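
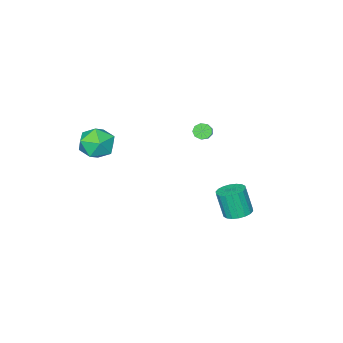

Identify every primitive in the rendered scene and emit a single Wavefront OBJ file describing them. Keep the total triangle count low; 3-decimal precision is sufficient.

v 2.613 -1.892 1.335
v 3.604 -2.4 1.305
v 1.896 -3.34 2.135
v 2.887 -3.848 2.105
v 2.73 -2.971 2.775
v 3.173 -2.076 2.28
v 2.327 -3.664 1.16
v 2.77 -2.769 0.665
v 3.428 -3.495 1.196
v 3.677 -3.067 2.195
v 1.823 -2.673 1.245
v 2.072 -2.245 2.244
v -0.78 4.037 -1.668
v -0.076 3.71 -1.815
v 0.024 3.236 -0.279
v -0.68 3.563 -0.132
v 0.008 4.037 -1.719
v 0.108 3.564 -0.184
v -0.064 4.365 -1.613
v 0.037 3.891 -0.078
v -0.277 4.628 -1.518
v -0.177 4.154 0.017
v -0.59 4.773 -1.453
v -0.49 4.299 0.082
v -0.941 4.773 -1.43
v -0.841 4.299 0.105
v -1.26 4.627 -1.454
v -1.16 4.153 0.081
v -1.484 4.364 -1.521
v -1.384 3.89 0.015
v -1.568 4.036 -1.616
v -1.468 3.563 -0.081
v -1.497 3.709 -1.722
v -1.396 3.235 -0.187
v -1.283 3.446 -1.817
v -1.183 2.972 -0.282
v -0.97 3.301 -1.882
v -0.87 2.827 -0.347
v -0.619 3.301 -1.905
v -0.519 2.827 -0.37
v -0.3 3.447 -1.881
v -0.2 2.973 -0.346
v -2.763 -0.744 1.187
v -2.35 -0.876 0.9
v -1.484 -0.009 1.746
v -1.897 0.124 2.033
v -2.506 -0.587 0.763
v -1.64 0.281 1.609
v -2.782 -0.371 0.824
v -1.916 0.496 1.671
v -3.049 -0.33 1.056
v -2.183 0.538 1.902
v -3.183 -0.482 1.348
v -2.316 0.385 2.195
v -3.12 -0.757 1.565
v -2.253 0.111 2.412
v -2.89 -1.025 1.605
v -2.023 -0.158 2.452
v -2.601 -1.162 1.449
v -1.734 -0.295 2.296
v -2.388 -1.103 1.171
v -1.521 -0.236 2.017
f 1 12 6
f 1 6 2
f 1 2 8
f 1 8 11
f 1 11 12
f 2 6 10
f 6 12 5
f 12 11 3
f 11 8 7
f 8 2 9
f 4 10 5
f 4 5 3
f 4 3 7
f 4 7 9
f 4 9 10
f 5 10 6
f 3 5 12
f 7 3 11
f 9 7 8
f 10 9 2
f 14 13 17
f 14 17 15
f 15 17 18
f 15 18 16
f 17 13 19
f 17 19 18
f 18 19 20
f 18 20 16
f 19 13 21
f 19 21 20
f 20 21 22
f 20 22 16
f 21 13 23
f 21 23 22
f 22 23 24
f 22 24 16
f 23 13 25
f 23 25 24
f 24 25 26
f 24 26 16
f 25 13 27
f 25 27 26
f 26 27 28
f 26 28 16
f 27 13 29
f 27 29 28
f 28 29 30
f 28 30 16
f 29 13 31
f 29 31 30
f 30 31 32
f 30 32 16
f 31 13 33
f 31 33 32
f 32 33 34
f 32 34 16
f 33 13 35
f 33 35 34
f 34 35 36
f 34 36 16
f 35 13 37
f 35 37 36
f 36 37 38
f 36 38 16
f 37 13 39
f 37 39 38
f 38 39 40
f 38 40 16
f 39 13 41
f 39 41 40
f 40 41 42
f 40 42 16
f 41 13 14
f 41 14 42
f 42 14 15
f 42 15 16
f 44 43 47
f 44 47 45
f 45 47 48
f 45 48 46
f 47 43 49
f 47 49 48
f 48 49 50
f 48 50 46
f 49 43 51
f 49 51 50
f 50 51 52
f 50 52 46
f 51 43 53
f 51 53 52
f 52 53 54
f 52 54 46
f 53 43 55
f 53 55 54
f 54 55 56
f 54 56 46
f 55 43 57
f 55 57 56
f 56 57 58
f 56 58 46
f 57 43 59
f 57 59 58
f 58 59 60
f 58 60 46
f 59 43 61
f 59 61 60
f 60 61 62
f 60 62 46
f 61 43 44
f 61 44 62
f 62 44 45
f 62 45 46



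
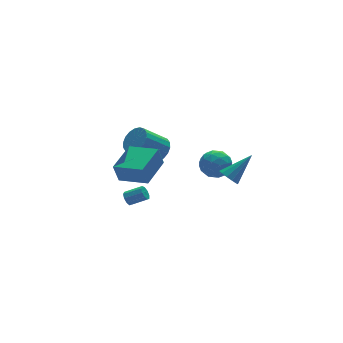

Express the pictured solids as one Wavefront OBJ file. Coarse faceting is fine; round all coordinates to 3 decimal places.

v -0.861 0.544 1.896
v -0.252 0.192 2.607
v -1.751 0.323 3.955
v -2.359 0.676 3.244
v -0.19 0.632 2.633
v -1.689 0.763 3.981
v -0.261 1.054 2.513
v -1.76 1.186 3.861
v -0.451 1.376 2.271
v -1.95 1.508 3.618
v -0.722 1.533 1.954
v -2.22 1.664 3.302
v -1.02 1.494 1.626
v -2.519 1.625 2.974
v -1.287 1.267 1.352
v -2.785 1.398 2.7
v -1.469 0.897 1.185
v -2.968 1.028 2.533
v -1.531 0.457 1.159
v -3.03 0.588 2.507
v -1.46 0.034 1.279
v -2.959 0.166 2.627
v -1.27 -0.288 1.522
v -2.769 -0.156 2.869
v -1 -0.444 1.838
v -2.498 -0.313 3.186
v -0.701 -0.405 2.166
v -2.2 -0.274 3.514
v -0.435 -0.178 2.44
v -1.933 -0.047 3.788
v 2.415 -2.271 0.091
v 2.858 -2.015 -0.457
v 4.085 -2.169 1.489
v 2.685 -1.675 -0.275
v 2.426 -1.524 0.023
v 2.164 -1.61 0.343
v 1.981 -1.907 0.583
v 1.936 -2.318 0.667
v 2.043 -2.715 0.568
v 2.268 -2.971 0.318
v 2.54 -3.004 -0.004
v 2.771 -2.805 -0.296
v 2.89 -2.436 -0.465
v -2.978 0.544 -1.84
v -2.647 0.911 -2.029
v -1.71 0.364 -1.449
v -2.042 -0.004 -1.26
v -2.782 1.018 -1.71
v -1.845 0.471 -1.13
v -3.009 0.903 -1.452
v -2.072 0.356 -0.872
v -3.222 0.62 -1.375
v -2.285 0.072 -0.795
v -3.321 0.301 -1.516
v -2.384 -0.247 -0.936
v -3.259 0.095 -1.809
v -2.323 -0.452 -1.229
v -3.067 0.1 -2.116
v -2.13 -0.447 -1.536
v -2.833 0.312 -2.294
v -1.896 -0.235 -1.714
v -2.667 0.632 -2.259
v -1.73 0.085 -1.679
v -4.88 -2.238 2.387
v -5.21 -2.179 3.643
v -3.178 -0.931 2.772
v -3.509 -0.872 4.028
v -3.771 -3.788 2.752
v -4.102 -3.729 4.008
v -2.07 -2.481 3.137
v -2.4 -2.422 4.393
v 3.022 2.475 -2.149
v 4.07 2.783 -2.418
v 3.67 0.977 -1.342
v 4.718 1.285 -1.611
v 4.139 1.871 -0.844
v 3.739 2.796 -1.343
v 4.001 0.964 -2.417
v 3.601 1.889 -2.916
v 4.675 1.849 -2.584
v 4.76 2.409 -1.612
v 2.98 1.351 -2.148
v 3.065 1.911 -1.176
v 3.489 2.76 -2.354
v 4.251 1 -1.406
v 3.911 1.344 -0.955
v 4.527 1.525 -1.113
v 3.294 2.768 -1.722
v 3.91 2.949 -1.881
v 3.951 2.413 -0.956
v 3.83 0.811 -1.879
v 4.446 0.992 -2.038
v 3.213 2.235 -2.647
v 3.829 2.416 -2.805
v 3.789 1.347 -2.804
v 4.461 2.393 -2.61
v 4.842 1.512 -2.136
v 4.42 1.323 -2.609
v 4.185 1.867 -2.903
v 4.511 2.722 -2.039
v 4.892 1.842 -1.565
v 4.552 2.186 -1.114
v 4.316 2.73 -1.407
v 4.867 2.173 -2.136
v 2.848 1.918 -2.195
v 3.229 1.038 -1.721
v 3.424 1.03 -2.353
v 3.188 1.574 -2.646
v 2.898 2.248 -1.624
v 3.279 1.367 -1.15
v 3.555 1.893 -0.857
v 3.32 2.437 -1.151
v 2.873 1.587 -1.624
f 2 1 5
f 2 5 3
f 3 5 6
f 3 6 4
f 5 1 7
f 5 7 6
f 6 7 8
f 6 8 4
f 7 1 9
f 7 9 8
f 8 9 10
f 8 10 4
f 9 1 11
f 9 11 10
f 10 11 12
f 10 12 4
f 11 1 13
f 11 13 12
f 12 13 14
f 12 14 4
f 13 1 15
f 13 15 14
f 14 15 16
f 14 16 4
f 15 1 17
f 15 17 16
f 16 17 18
f 16 18 4
f 17 1 19
f 17 19 18
f 18 19 20
f 18 20 4
f 19 1 21
f 19 21 20
f 20 21 22
f 20 22 4
f 21 1 23
f 21 23 22
f 22 23 24
f 22 24 4
f 23 1 25
f 23 25 24
f 24 25 26
f 24 26 4
f 25 1 27
f 25 27 26
f 26 27 28
f 26 28 4
f 27 1 29
f 27 29 28
f 28 29 30
f 28 30 4
f 29 1 2
f 29 2 30
f 30 2 3
f 30 3 4
f 32 31 34
f 32 34 33
f 34 31 35
f 34 35 33
f 35 31 36
f 35 36 33
f 36 31 37
f 36 37 33
f 37 31 38
f 37 38 33
f 38 31 39
f 38 39 33
f 39 31 40
f 39 40 33
f 40 31 41
f 40 41 33
f 41 31 42
f 41 42 33
f 42 31 43
f 42 43 33
f 43 31 32
f 43 32 33
f 45 44 48
f 45 48 46
f 46 48 49
f 46 49 47
f 48 44 50
f 48 50 49
f 49 50 51
f 49 51 47
f 50 44 52
f 50 52 51
f 51 52 53
f 51 53 47
f 52 44 54
f 52 54 53
f 53 54 55
f 53 55 47
f 54 44 56
f 54 56 55
f 55 56 57
f 55 57 47
f 56 44 58
f 56 58 57
f 57 58 59
f 57 59 47
f 58 44 60
f 58 60 59
f 59 60 61
f 59 61 47
f 60 44 62
f 60 62 61
f 61 62 63
f 61 63 47
f 62 44 45
f 62 45 63
f 63 45 46
f 63 46 47
f 65 67 64
f 68 65 64
f 64 67 66
f 66 68 64
f 65 71 67
f 69 65 68
f 69 71 65
f 67 71 66
f 70 68 66
f 66 71 70
f 70 69 68
f 71 69 70
f 72 109 88
f 109 83 112
f 88 112 77
f 109 112 88
f 72 88 84
f 88 77 89
f 84 89 73
f 88 89 84
f 72 84 93
f 84 73 94
f 93 94 79
f 84 94 93
f 72 93 105
f 93 79 108
f 105 108 82
f 93 108 105
f 72 105 109
f 105 82 113
f 109 113 83
f 105 113 109
f 73 89 100
f 89 77 103
f 100 103 81
f 89 103 100
f 77 112 90
f 112 83 111
f 90 111 76
f 112 111 90
f 83 113 110
f 113 82 106
f 110 106 74
f 113 106 110
f 82 108 107
f 108 79 95
f 107 95 78
f 108 95 107
f 79 94 99
f 94 73 96
f 99 96 80
f 94 96 99
f 75 101 87
f 101 81 102
f 87 102 76
f 101 102 87
f 75 87 85
f 87 76 86
f 85 86 74
f 87 86 85
f 75 85 92
f 85 74 91
f 92 91 78
f 85 91 92
f 75 92 97
f 92 78 98
f 97 98 80
f 92 98 97
f 75 97 101
f 97 80 104
f 101 104 81
f 97 104 101
f 76 102 90
f 102 81 103
f 90 103 77
f 102 103 90
f 74 86 110
f 86 76 111
f 110 111 83
f 86 111 110
f 78 91 107
f 91 74 106
f 107 106 82
f 91 106 107
f 80 98 99
f 98 78 95
f 99 95 79
f 98 95 99
f 81 104 100
f 104 80 96
f 100 96 73
f 104 96 100



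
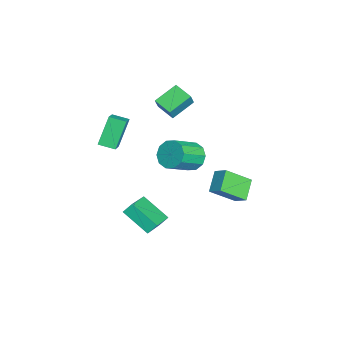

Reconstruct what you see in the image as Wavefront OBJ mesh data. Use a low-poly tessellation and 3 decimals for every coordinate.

v 1.707 -2.788 -2.13
v 1.594 -2.235 -1.495
v -0.157 -2.136 -3.029
v -0.27 -1.583 -2.394
v 2.75 -1.317 -3.226
v 2.637 -0.764 -2.591
v 0.886 -0.665 -4.125
v 0.773 -0.112 -3.49
v -3.153 4.008 -5.322
v -2.688 2.38 -3.997
v -4.427 4.373 -4.427
v -3.963 2.745 -3.101
v -2.537 4.675 -4.719
v -2.073 3.047 -3.393
v -3.812 5.04 -3.823
v -3.347 3.412 -2.498
v -4.945 0.53 3.771
v -4.4 0.347 4.72
v -4.012 1.421 3.407
v -3.467 1.238 4.357
v -4.033 -0.738 3.003
v -3.488 -0.921 3.953
v -3.1 0.153 2.64
v -2.555 -0.03 3.589
v -1.362 1.297 0.462
v -0.563 1.942 0.379
v 0.601 0.648 1.536
v -0.198 0.003 1.618
v -0.895 2.106 0.897
v 0.268 0.811 2.054
v -1.406 1.961 1.248
v -0.242 0.666 2.405
v -1.9 1.562 1.299
v -0.736 0.268 2.456
v -2.188 1.062 1.03
v -1.024 -0.232 2.187
v -2.161 0.652 0.544
v -0.997 -0.642 1.701
v -1.828 0.489 0.026
v -0.665 -0.806 1.183
v -1.318 0.634 -0.325
v -0.154 -0.661 0.832
v -0.824 1.032 -0.376
v 0.34 -0.262 0.781
v -0.536 1.532 -0.107
v 0.628 0.238 1.05
v -4.364 -3.544 1.999
v -2.889 -3.682 2.93
v -4.108 -2.482 1.751
v -2.633 -2.62 2.682
v -3.327 -4.2 0.258
v -1.852 -4.338 1.189
v -3.071 -3.138 0.01
v -1.596 -3.276 0.941
f 2 4 1
f 5 2 1
f 1 4 3
f 3 5 1
f 2 8 4
f 6 2 5
f 6 8 2
f 4 8 3
f 7 5 3
f 3 8 7
f 7 6 5
f 8 6 7
f 10 12 9
f 13 10 9
f 9 12 11
f 11 13 9
f 10 16 12
f 14 10 13
f 14 16 10
f 12 16 11
f 15 13 11
f 11 16 15
f 15 14 13
f 16 14 15
f 18 20 17
f 21 18 17
f 17 20 19
f 19 21 17
f 18 24 20
f 22 18 21
f 22 24 18
f 20 24 19
f 23 21 19
f 19 24 23
f 23 22 21
f 24 22 23
f 26 25 29
f 26 29 27
f 27 29 30
f 27 30 28
f 29 25 31
f 29 31 30
f 30 31 32
f 30 32 28
f 31 25 33
f 31 33 32
f 32 33 34
f 32 34 28
f 33 25 35
f 33 35 34
f 34 35 36
f 34 36 28
f 35 25 37
f 35 37 36
f 36 37 38
f 36 38 28
f 37 25 39
f 37 39 38
f 38 39 40
f 38 40 28
f 39 25 41
f 39 41 40
f 40 41 42
f 40 42 28
f 41 25 43
f 41 43 42
f 42 43 44
f 42 44 28
f 43 25 45
f 43 45 44
f 44 45 46
f 44 46 28
f 45 25 26
f 45 26 46
f 46 26 27
f 46 27 28
f 48 50 47
f 51 48 47
f 47 50 49
f 49 51 47
f 48 54 50
f 52 48 51
f 52 54 48
f 50 54 49
f 53 51 49
f 49 54 53
f 53 52 51
f 54 52 53



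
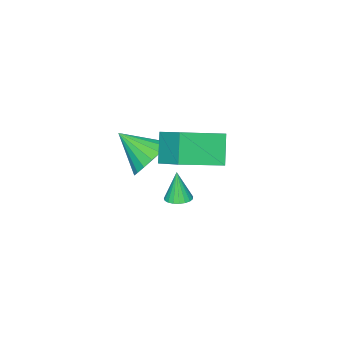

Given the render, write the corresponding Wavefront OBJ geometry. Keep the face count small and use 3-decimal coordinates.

v -2.819 1.299 -3.085
v -2.435 1.667 -2.992
v -2.941 1.101 -1.795
v -2.621 1.793 -2.99
v -2.842 1.833 -3.005
v -3.058 1.781 -3.033
v -3.233 1.645 -3.07
v -3.337 1.45 -3.11
v -3.351 1.229 -3.146
v -3.273 1.02 -3.171
v -3.117 0.859 -3.18
v -2.909 0.774 -3.174
v -2.685 0.78 -3.152
v -2.485 0.876 -3.118
v -2.343 1.045 -3.079
v -2.282 1.258 -3.04
v -2.315 1.478 -3.009
v -1.774 3.393 0.403
v -2.388 2.921 1.497
v -1.454 4.589 1.098
v -2.068 4.118 2.192
v -0.192 2.642 0.968
v -0.806 2.171 2.062
v 0.128 3.839 1.663
v -0.486 3.367 2.757
v -1.517 1.215 -0.211
v -0.629 1.591 0.011
v -1.183 -0.135 0.731
v -0.886 1.75 0.331
v -1.268 1.804 0.544
v -1.699 1.741 0.607
v -2.095 1.574 0.508
v -2.376 1.336 0.266
v -2.487 1.074 -0.07
v -2.406 0.839 -0.434
v -2.148 0.679 -0.754
v -1.766 0.625 -0.967
v -1.335 0.688 -1.03
v -0.939 0.856 -0.931
v -0.658 1.094 -0.689
v -0.548 1.356 -0.353
f 2 1 4
f 2 4 3
f 4 1 5
f 4 5 3
f 5 1 6
f 5 6 3
f 6 1 7
f 6 7 3
f 7 1 8
f 7 8 3
f 8 1 9
f 8 9 3
f 9 1 10
f 9 10 3
f 10 1 11
f 10 11 3
f 11 1 12
f 11 12 3
f 12 1 13
f 12 13 3
f 13 1 14
f 13 14 3
f 14 1 15
f 14 15 3
f 15 1 16
f 15 16 3
f 16 1 17
f 16 17 3
f 17 1 2
f 17 2 3
f 19 21 18
f 22 19 18
f 18 21 20
f 20 22 18
f 19 25 21
f 23 19 22
f 23 25 19
f 21 25 20
f 24 22 20
f 20 25 24
f 24 23 22
f 25 23 24
f 27 26 29
f 27 29 28
f 29 26 30
f 29 30 28
f 30 26 31
f 30 31 28
f 31 26 32
f 31 32 28
f 32 26 33
f 32 33 28
f 33 26 34
f 33 34 28
f 34 26 35
f 34 35 28
f 35 26 36
f 35 36 28
f 36 26 37
f 36 37 28
f 37 26 38
f 37 38 28
f 38 26 39
f 38 39 28
f 39 26 40
f 39 40 28
f 40 26 41
f 40 41 28
f 41 26 27
f 41 27 28



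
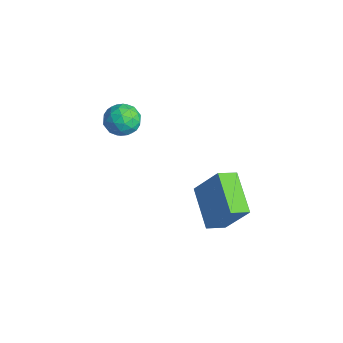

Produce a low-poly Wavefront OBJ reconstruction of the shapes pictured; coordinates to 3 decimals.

v 1.738 -1.606 -1.567
v 1.722 -2.446 -1.216
v 0.011 -1.246 -0.785
v -0.005 -2.086 -0.433
v 2.545 -0.994 -0.067
v 2.529 -1.834 0.285
v 0.818 -0.634 0.716
v 0.802 -1.474 1.067
v -2.931 -3.064 2.326
v -2.586 -3.29 1.629
v -3.894 -3.93 2.131
v -3.549 -4.156 1.434
v -3.192 -4.334 2.139
v -2.597 -3.798 2.259
v -3.883 -3.422 1.501
v -3.288 -2.886 1.621
v -3.175 -3.511 1.119
v -2.748 -4.075 1.513
v -3.732 -3.145 2.247
v -3.305 -3.709 2.641
v -2.674 -3.1 1.994
v -3.806 -4.12 1.766
v -3.596 -4.224 2.18
v -3.393 -4.357 1.77
v -2.68 -3.399 2.365
v -2.478 -3.532 1.955
v -2.833 -4.146 2.255
v -4.002 -3.688 1.805
v -3.8 -3.821 1.395
v -3.087 -2.863 1.99
v -2.884 -2.996 1.58
v -3.647 -3.074 1.505
v -2.818 -3.364 1.285
v -3.384 -3.873 1.171
v -3.58 -3.442 1.21
v -3.23 -3.127 1.281
v -2.566 -3.695 1.517
v -3.132 -4.204 1.402
v -2.922 -4.308 1.816
v -2.572 -3.993 1.887
v -2.913 -3.825 1.217
v -3.348 -3.016 2.358
v -3.914 -3.525 2.243
v -3.908 -3.227 1.873
v -3.558 -2.912 1.944
v -3.096 -3.347 2.589
v -3.662 -3.856 2.475
v -3.25 -4.093 2.479
v -2.9 -3.778 2.55
v -3.567 -3.395 2.543
f 2 4 1
f 5 2 1
f 1 4 3
f 3 5 1
f 2 8 4
f 6 2 5
f 6 8 2
f 4 8 3
f 7 5 3
f 3 8 7
f 7 6 5
f 8 6 7
f 9 46 25
f 46 20 49
f 25 49 14
f 46 49 25
f 9 25 21
f 25 14 26
f 21 26 10
f 25 26 21
f 9 21 30
f 21 10 31
f 30 31 16
f 21 31 30
f 9 30 42
f 30 16 45
f 42 45 19
f 30 45 42
f 9 42 46
f 42 19 50
f 46 50 20
f 42 50 46
f 10 26 37
f 26 14 40
f 37 40 18
f 26 40 37
f 14 49 27
f 49 20 48
f 27 48 13
f 49 48 27
f 20 50 47
f 50 19 43
f 47 43 11
f 50 43 47
f 19 45 44
f 45 16 32
f 44 32 15
f 45 32 44
f 16 31 36
f 31 10 33
f 36 33 17
f 31 33 36
f 12 38 24
f 38 18 39
f 24 39 13
f 38 39 24
f 12 24 22
f 24 13 23
f 22 23 11
f 24 23 22
f 12 22 29
f 22 11 28
f 29 28 15
f 22 28 29
f 12 29 34
f 29 15 35
f 34 35 17
f 29 35 34
f 12 34 38
f 34 17 41
f 38 41 18
f 34 41 38
f 13 39 27
f 39 18 40
f 27 40 14
f 39 40 27
f 11 23 47
f 23 13 48
f 47 48 20
f 23 48 47
f 15 28 44
f 28 11 43
f 44 43 19
f 28 43 44
f 17 35 36
f 35 15 32
f 36 32 16
f 35 32 36
f 18 41 37
f 41 17 33
f 37 33 10
f 41 33 37



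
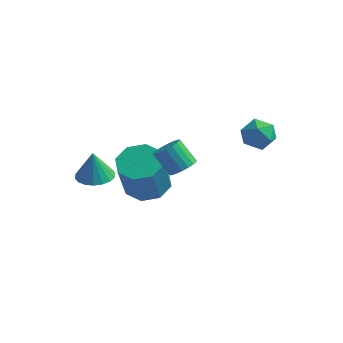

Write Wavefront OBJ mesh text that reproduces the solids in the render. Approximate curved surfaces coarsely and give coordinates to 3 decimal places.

v -2.58 0.349 0.189
v -1.743 -0.217 -0.06
v -1.704 -1.015 1.882
v -2.54 -0.449 2.131
v -1.551 0.499 0.23
v -1.512 -0.299 2.172
v -1.961 1.127 0.496
v -1.922 0.329 2.438
v -2.734 1.299 0.582
v -2.695 0.502 2.524
v -3.416 0.915 0.438
v -3.377 0.117 2.38
v -3.608 0.199 0.148
v -3.569 -0.599 2.09
v -3.198 -0.429 -0.118
v -3.159 -1.227 1.824
v -2.425 -0.602 -0.204
v -2.386 -1.399 1.738
v -0.5 -0.695 2.562
v -0.015 -0.769 2.988
v -0.814 -0.618 3.924
v -1.3 -0.545 3.498
v -0.017 -0.483 2.941
v -0.816 -0.333 3.877
v -0.114 -0.24 2.818
v -0.913 -0.089 3.755
v -0.288 -0.087 2.645
v -1.087 0.064 3.581
v -0.504 -0.054 2.456
v -1.303 0.097 3.392
v -0.719 -0.149 2.287
v -1.518 0.002 3.223
v -0.891 -0.351 2.173
v -1.69 -0.2 3.109
v -0.986 -0.622 2.136
v -1.785 -0.471 3.072
v -0.984 -0.907 2.183
v -1.783 -0.757 3.119
v -0.887 -1.151 2.305
v -1.686 -1 3.242
v -0.713 -1.304 2.479
v -1.512 -1.153 3.415
v -0.497 -1.337 2.668
v -1.296 -1.186 3.604
v -0.282 -1.242 2.837
v -1.081 -1.091 3.773
v -0.11 -1.04 2.951
v -0.909 -0.889 3.887
v -3.765 -2.058 2.017
v -3.094 -1.588 2.056
v -3.855 -2.042 3.363
v -3.364 -1.343 2.035
v -3.713 -1.24 2.01
v -4.072 -1.298 1.987
v -4.371 -1.507 1.969
v -4.549 -1.826 1.961
v -4.573 -2.19 1.964
v -4.436 -2.528 1.977
v -4.166 -2.773 1.998
v -3.817 -2.876 2.023
v -3.458 -2.818 2.046
v -3.159 -2.609 2.064
v -2.98 -2.29 2.072
v -2.957 -1.926 2.069
v 1.583 3.055 3.323
v 2.202 2.632 2.941
v 0.918 1.888 3.539
v 1.537 1.465 3.157
v 1.674 1.828 3.903
v 2.085 2.549 3.77
v 1.035 1.971 2.71
v 1.446 2.692 2.577
v 1.863 1.962 2.562
v 2.258 1.873 3.3
v 0.862 2.647 3.18
v 1.257 2.558 3.918
f 2 1 5
f 2 5 3
f 3 5 6
f 3 6 4
f 5 1 7
f 5 7 6
f 6 7 8
f 6 8 4
f 7 1 9
f 7 9 8
f 8 9 10
f 8 10 4
f 9 1 11
f 9 11 10
f 10 11 12
f 10 12 4
f 11 1 13
f 11 13 12
f 12 13 14
f 12 14 4
f 13 1 15
f 13 15 14
f 14 15 16
f 14 16 4
f 15 1 17
f 15 17 16
f 16 17 18
f 16 18 4
f 17 1 2
f 17 2 18
f 18 2 3
f 18 3 4
f 20 19 23
f 20 23 21
f 21 23 24
f 21 24 22
f 23 19 25
f 23 25 24
f 24 25 26
f 24 26 22
f 25 19 27
f 25 27 26
f 26 27 28
f 26 28 22
f 27 19 29
f 27 29 28
f 28 29 30
f 28 30 22
f 29 19 31
f 29 31 30
f 30 31 32
f 30 32 22
f 31 19 33
f 31 33 32
f 32 33 34
f 32 34 22
f 33 19 35
f 33 35 34
f 34 35 36
f 34 36 22
f 35 19 37
f 35 37 36
f 36 37 38
f 36 38 22
f 37 19 39
f 37 39 38
f 38 39 40
f 38 40 22
f 39 19 41
f 39 41 40
f 40 41 42
f 40 42 22
f 41 19 43
f 41 43 42
f 42 43 44
f 42 44 22
f 43 19 45
f 43 45 44
f 44 45 46
f 44 46 22
f 45 19 47
f 45 47 46
f 46 47 48
f 46 48 22
f 47 19 20
f 47 20 48
f 48 20 21
f 48 21 22
f 50 49 52
f 50 52 51
f 52 49 53
f 52 53 51
f 53 49 54
f 53 54 51
f 54 49 55
f 54 55 51
f 55 49 56
f 55 56 51
f 56 49 57
f 56 57 51
f 57 49 58
f 57 58 51
f 58 49 59
f 58 59 51
f 59 49 60
f 59 60 51
f 60 49 61
f 60 61 51
f 61 49 62
f 61 62 51
f 62 49 63
f 62 63 51
f 63 49 64
f 63 64 51
f 64 49 50
f 64 50 51
f 65 76 70
f 65 70 66
f 65 66 72
f 65 72 75
f 65 75 76
f 66 70 74
f 70 76 69
f 76 75 67
f 75 72 71
f 72 66 73
f 68 74 69
f 68 69 67
f 68 67 71
f 68 71 73
f 68 73 74
f 69 74 70
f 67 69 76
f 71 67 75
f 73 71 72
f 74 73 66



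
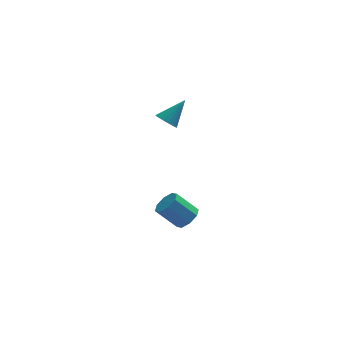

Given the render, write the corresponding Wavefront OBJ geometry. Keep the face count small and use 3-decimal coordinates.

v 3.044 1.386 -2.972
v 3.552 1.492 -2.516
v 2.603 1.72 -1.513
v 2.096 1.614 -1.968
v 3.402 1.936 -2.759
v 2.453 2.165 -1.755
v 3.043 2.058 -3.126
v 2.094 2.287 -2.123
v 2.685 1.786 -3.403
v 1.736 2.015 -2.4
v 2.537 1.28 -3.427
v 1.588 1.508 -2.424
v 2.687 0.835 -3.185
v 1.738 1.064 -2.181
v 3.046 0.713 -2.817
v 2.097 0.942 -1.814
v 3.404 0.985 -2.54
v 2.455 1.214 -1.537
v 2.192 2.218 3.03
v 2.445 2.558 2.634
v 3.108 2.702 4.03
v 2.273 2.702 2.721
v 2.086 2.763 2.862
v 1.919 2.729 3.032
v 1.798 2.607 3.202
v 1.746 2.418 3.342
v 1.771 2.194 3.428
v 1.868 1.974 3.445
v 2.022 1.796 3.39
v 2.205 1.691 3.273
v 2.386 1.677 3.114
v 2.533 1.757 2.941
v 2.622 1.916 2.783
v 2.636 2.128 2.667
v 2.573 2.354 2.615
f 2 1 5
f 2 5 3
f 3 5 6
f 3 6 4
f 5 1 7
f 5 7 6
f 6 7 8
f 6 8 4
f 7 1 9
f 7 9 8
f 8 9 10
f 8 10 4
f 9 1 11
f 9 11 10
f 10 11 12
f 10 12 4
f 11 1 13
f 11 13 12
f 12 13 14
f 12 14 4
f 13 1 15
f 13 15 14
f 14 15 16
f 14 16 4
f 15 1 17
f 15 17 16
f 16 17 18
f 16 18 4
f 17 1 2
f 17 2 18
f 18 2 3
f 18 3 4
f 20 19 22
f 20 22 21
f 22 19 23
f 22 23 21
f 23 19 24
f 23 24 21
f 24 19 25
f 24 25 21
f 25 19 26
f 25 26 21
f 26 19 27
f 26 27 21
f 27 19 28
f 27 28 21
f 28 19 29
f 28 29 21
f 29 19 30
f 29 30 21
f 30 19 31
f 30 31 21
f 31 19 32
f 31 32 21
f 32 19 33
f 32 33 21
f 33 19 34
f 33 34 21
f 34 19 35
f 34 35 21
f 35 19 20
f 35 20 21



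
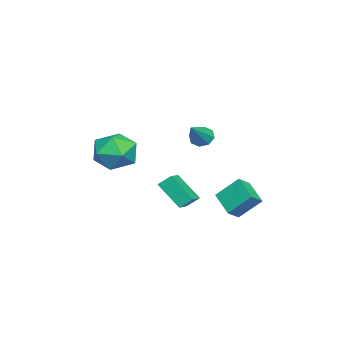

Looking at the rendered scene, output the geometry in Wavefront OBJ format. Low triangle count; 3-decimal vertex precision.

v -3.915 2.167 -3.225
v -4.093 3.272 -2.11
v -4.551 2.535 -3.691
v -4.728 3.64 -2.576
v -2.872 3.06 -3.944
v -3.049 4.165 -2.829
v -3.507 3.428 -4.41
v -3.685 4.533 -3.295
v -3.226 0.933 -3.833
v -3.628 -0.256 -2.585
v -3.343 1.553 -3.279
v -3.745 0.364 -2.031
v -2.175 0.876 -3.549
v -2.577 -0.313 -2.301
v -2.292 1.496 -2.995
v -2.694 0.307 -1.747
v -1.892 2.035 1.24
v -1.516 2.011 0.735
v -0.588 1.865 2.22
v -1.58 2.461 0.897
v -1.826 2.661 1.26
v -2.111 2.494 1.612
v -2.268 2.058 1.745
v -2.205 1.609 1.583
v -1.959 1.408 1.221
v -1.673 1.575 0.869
v -2.327 -1.35 -0.927
v -1.387 -1.683 -0.153
v -3.353 -3.037 -0.407
v -2.413 -3.37 0.367
v -3.136 -2.373 0.644
v -2.501 -1.331 0.323
v -2.239 -3.389 -0.883
v -1.604 -2.347 -1.204
v -1.333 -2.944 -0.126
v -1.887 -2.316 0.818
v -2.853 -2.404 -1.378
v -3.407 -1.776 -0.434
f 2 4 1
f 5 2 1
f 1 4 3
f 3 5 1
f 2 8 4
f 6 2 5
f 6 8 2
f 4 8 3
f 7 5 3
f 3 8 7
f 7 6 5
f 8 6 7
f 10 12 9
f 13 10 9
f 9 12 11
f 11 13 9
f 10 16 12
f 14 10 13
f 14 16 10
f 12 16 11
f 15 13 11
f 11 16 15
f 15 14 13
f 16 14 15
f 18 17 20
f 18 20 19
f 20 17 21
f 20 21 19
f 21 17 22
f 21 22 19
f 22 17 23
f 22 23 19
f 23 17 24
f 23 24 19
f 24 17 25
f 24 25 19
f 25 17 26
f 25 26 19
f 26 17 18
f 26 18 19
f 27 38 32
f 27 32 28
f 27 28 34
f 27 34 37
f 27 37 38
f 28 32 36
f 32 38 31
f 38 37 29
f 37 34 33
f 34 28 35
f 30 36 31
f 30 31 29
f 30 29 33
f 30 33 35
f 30 35 36
f 31 36 32
f 29 31 38
f 33 29 37
f 35 33 34
f 36 35 28



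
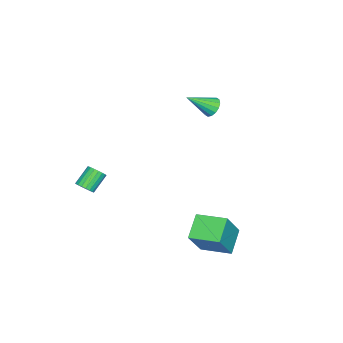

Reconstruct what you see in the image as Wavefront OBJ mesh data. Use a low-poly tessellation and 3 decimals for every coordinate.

v 2.081 2.894 -4.262
v 3.267 2.734 -2.536
v 2.023 4.582 -4.065
v 3.209 4.422 -2.339
v 3.351 3.038 -5.121
v 4.537 2.878 -3.395
v 3.293 4.726 -4.924
v 4.479 4.566 -3.198
v -2.76 0.913 1.279
v -2.289 0.877 0.817
v -1.86 -0.173 2.281
v -2.197 1.138 1.017
v -2.255 1.339 1.288
v -2.449 1.425 1.555
v -2.726 1.375 1.749
v -3.012 1.201 1.817
v -3.23 0.949 1.74
v -3.322 0.688 1.54
v -3.264 0.487 1.27
v -3.07 0.401 1.002
v -2.793 0.451 0.809
v -2.507 0.625 0.741
v 3.586 -3.418 -2.262
v 3.955 -3.137 -1.949
v 3.043 -2.861 -1.124
v 2.674 -3.142 -1.438
v 3.868 -2.961 -2.103
v 2.956 -2.686 -1.278
v 3.726 -2.876 -2.289
v 2.814 -2.601 -1.464
v 3.555 -2.898 -2.469
v 2.644 -2.623 -1.645
v 3.391 -3.023 -2.609
v 2.48 -2.748 -1.784
v 3.266 -3.226 -2.68
v 2.354 -2.951 -1.855
v 3.203 -3.468 -2.668
v 2.292 -3.192 -1.844
v 3.217 -3.699 -2.576
v 2.305 -3.423 -1.751
v 3.304 -3.874 -2.422
v 2.392 -3.599 -1.597
v 3.446 -3.959 -2.236
v 2.534 -3.684 -1.411
v 3.616 -3.937 -2.055
v 2.705 -3.662 -1.231
v 3.78 -3.812 -1.916
v 2.869 -3.537 -1.091
v 3.906 -3.609 -1.845
v 2.994 -3.334 -1.02
v 3.968 -3.368 -1.856
v 3.057 -3.092 -1.032
f 2 4 1
f 5 2 1
f 1 4 3
f 3 5 1
f 2 8 4
f 6 2 5
f 6 8 2
f 4 8 3
f 7 5 3
f 3 8 7
f 7 6 5
f 8 6 7
f 10 9 12
f 10 12 11
f 12 9 13
f 12 13 11
f 13 9 14
f 13 14 11
f 14 9 15
f 14 15 11
f 15 9 16
f 15 16 11
f 16 9 17
f 16 17 11
f 17 9 18
f 17 18 11
f 18 9 19
f 18 19 11
f 19 9 20
f 19 20 11
f 20 9 21
f 20 21 11
f 21 9 22
f 21 22 11
f 22 9 10
f 22 10 11
f 24 23 27
f 24 27 25
f 25 27 28
f 25 28 26
f 27 23 29
f 27 29 28
f 28 29 30
f 28 30 26
f 29 23 31
f 29 31 30
f 30 31 32
f 30 32 26
f 31 23 33
f 31 33 32
f 32 33 34
f 32 34 26
f 33 23 35
f 33 35 34
f 34 35 36
f 34 36 26
f 35 23 37
f 35 37 36
f 36 37 38
f 36 38 26
f 37 23 39
f 37 39 38
f 38 39 40
f 38 40 26
f 39 23 41
f 39 41 40
f 40 41 42
f 40 42 26
f 41 23 43
f 41 43 42
f 42 43 44
f 42 44 26
f 43 23 45
f 43 45 44
f 44 45 46
f 44 46 26
f 45 23 47
f 45 47 46
f 46 47 48
f 46 48 26
f 47 23 49
f 47 49 48
f 48 49 50
f 48 50 26
f 49 23 51
f 49 51 50
f 50 51 52
f 50 52 26
f 51 23 24
f 51 24 52
f 52 24 25
f 52 25 26



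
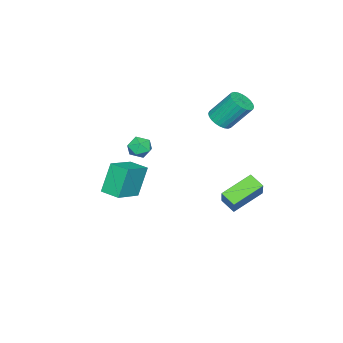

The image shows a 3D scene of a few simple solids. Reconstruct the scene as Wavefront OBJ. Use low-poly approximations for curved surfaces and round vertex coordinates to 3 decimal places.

v -0.627 -2.285 -0.444
v -0.196 -2.035 -0.847
v -0.464 -3.225 -0.853
v -0.033 -2.975 -1.256
v 0.096 -3.006 -0.628
v -0.005 -2.426 -0.376
v -0.655 -2.834 -1.324
v -0.756 -2.254 -1.072
v -0.213 -2.374 -1.391
v 0.251 -2.481 -0.961
v -0.911 -2.779 -0.739
v -0.447 -2.886 -0.309
v -2.016 0.483 0.963
v -1.575 0.921 0.772
v -1.924 1.816 2.027
v -2.364 1.377 2.217
v -1.783 1.005 0.654
v -2.132 1.9 1.909
v -2.026 1.01 0.583
v -2.375 1.905 1.838
v -2.268 0.935 0.57
v -2.617 1.83 1.825
v -2.471 0.79 0.616
v -2.82 1.685 1.871
v -2.605 0.599 0.716
v -2.954 1.494 1.97
v -2.649 0.39 0.852
v -2.998 1.285 2.107
v -2.597 0.195 1.006
v -2.946 1.09 2.26
v -2.456 0.044 1.153
v -2.805 0.939 2.408
v -2.248 -0.04 1.271
v -2.597 0.855 2.526
v -2.005 -0.045 1.342
v -2.354 0.85 2.597
v -1.763 0.03 1.355
v -2.112 0.925 2.61
v -1.56 0.175 1.309
v -1.909 1.07 2.564
v -1.426 0.366 1.21
v -1.775 1.261 2.464
v -1.382 0.575 1.073
v -1.731 1.47 2.328
v -1.434 0.77 0.92
v -1.783 1.665 2.174
v -1.606 1.438 -4.544
v -1.801 0.72 -4.153
v -2.964 2.179 -3.864
v -3.16 1.461 -3.474
v -0.9 1.799 -3.526
v -1.096 1.081 -3.136
v -2.259 2.54 -2.847
v -2.454 1.822 -2.456
v 2.619 -1.85 -1.634
v 1.997 -1.728 -0.208
v 2.741 -0.928 -1.659
v 2.12 -0.806 -0.234
v 3.98 -2.014 -1.026
v 3.359 -1.892 0.399
v 4.103 -1.092 -1.052
v 3.481 -0.97 0.374
f 1 12 6
f 1 6 2
f 1 2 8
f 1 8 11
f 1 11 12
f 2 6 10
f 6 12 5
f 12 11 3
f 11 8 7
f 8 2 9
f 4 10 5
f 4 5 3
f 4 3 7
f 4 7 9
f 4 9 10
f 5 10 6
f 3 5 12
f 7 3 11
f 9 7 8
f 10 9 2
f 14 13 17
f 14 17 15
f 15 17 18
f 15 18 16
f 17 13 19
f 17 19 18
f 18 19 20
f 18 20 16
f 19 13 21
f 19 21 20
f 20 21 22
f 20 22 16
f 21 13 23
f 21 23 22
f 22 23 24
f 22 24 16
f 23 13 25
f 23 25 24
f 24 25 26
f 24 26 16
f 25 13 27
f 25 27 26
f 26 27 28
f 26 28 16
f 27 13 29
f 27 29 28
f 28 29 30
f 28 30 16
f 29 13 31
f 29 31 30
f 30 31 32
f 30 32 16
f 31 13 33
f 31 33 32
f 32 33 34
f 32 34 16
f 33 13 35
f 33 35 34
f 34 35 36
f 34 36 16
f 35 13 37
f 35 37 36
f 36 37 38
f 36 38 16
f 37 13 39
f 37 39 38
f 38 39 40
f 38 40 16
f 39 13 41
f 39 41 40
f 40 41 42
f 40 42 16
f 41 13 43
f 41 43 42
f 42 43 44
f 42 44 16
f 43 13 45
f 43 45 44
f 44 45 46
f 44 46 16
f 45 13 14
f 45 14 46
f 46 14 15
f 46 15 16
f 48 50 47
f 51 48 47
f 47 50 49
f 49 51 47
f 48 54 50
f 52 48 51
f 52 54 48
f 50 54 49
f 53 51 49
f 49 54 53
f 53 52 51
f 54 52 53
f 56 58 55
f 59 56 55
f 55 58 57
f 57 59 55
f 56 62 58
f 60 56 59
f 60 62 56
f 58 62 57
f 61 59 57
f 57 62 61
f 61 60 59
f 62 60 61



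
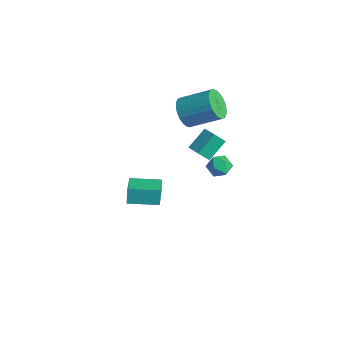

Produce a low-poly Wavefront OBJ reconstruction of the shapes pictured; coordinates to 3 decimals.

v -1.674 3.004 -3.714
v -1.097 2.661 -3.989
v -1.663 2.279 -2.791
v -1.086 1.936 -3.066
v -1.021 2.615 -2.819
v -1.027 3.063 -3.389
v -1.733 1.877 -3.391
v -1.739 2.325 -3.961
v -1.133 1.965 -3.79
v -0.693 2.421 -3.436
v -2.067 2.519 -3.344
v -1.627 2.975 -2.99
v -2.272 0.982 0.947
v -1.776 1.085 0.203
v -0.693 2.28 1.088
v -1.188 2.178 1.833
v -2.018 1.336 0.16
v -0.935 2.531 1.045
v -2.298 1.533 0.236
v -1.215 2.728 1.121
v -2.574 1.647 0.421
v -1.491 2.842 1.306
v -2.804 1.659 0.686
v -1.721 2.854 1.571
v -2.953 1.568 0.991
v -1.87 2.763 1.876
v -2.999 1.389 1.289
v -1.915 2.584 2.174
v -2.933 1.147 1.535
v -1.85 2.342 2.42
v -2.767 0.88 1.692
v -1.684 2.075 2.577
v -2.525 0.629 1.735
v -1.442 1.824 2.62
v -2.245 0.432 1.659
v -1.162 1.627 2.544
v -1.969 0.318 1.474
v -0.886 1.513 2.359
v -1.739 0.306 1.209
v -0.656 1.501 2.094
v -1.59 0.397 0.904
v -0.507 1.592 1.789
v -1.545 0.576 0.606
v -0.461 1.771 1.491
v -1.61 0.818 0.36
v -0.527 2.013 1.245
v -0.122 -0.221 0.416
v -0.307 0.825 1.2
v 0.041 0.316 -0.262
v -0.144 1.362 0.522
v 0.724 -0.222 0.618
v 0.539 0.824 1.402
v 0.887 0.315 -0.06
v 0.702 1.361 0.724
v 1.979 -5.014 0.232
v 1.762 -4.83 1.044
v 0.864 -4.218 -0.244
v 0.648 -4.035 0.567
v 2.872 -3.785 0.193
v 2.656 -3.602 1.004
v 1.758 -2.99 -0.284
v 1.541 -2.806 0.528
f 1 12 6
f 1 6 2
f 1 2 8
f 1 8 11
f 1 11 12
f 2 6 10
f 6 12 5
f 12 11 3
f 11 8 7
f 8 2 9
f 4 10 5
f 4 5 3
f 4 3 7
f 4 7 9
f 4 9 10
f 5 10 6
f 3 5 12
f 7 3 11
f 9 7 8
f 10 9 2
f 14 13 17
f 14 17 15
f 15 17 18
f 15 18 16
f 17 13 19
f 17 19 18
f 18 19 20
f 18 20 16
f 19 13 21
f 19 21 20
f 20 21 22
f 20 22 16
f 21 13 23
f 21 23 22
f 22 23 24
f 22 24 16
f 23 13 25
f 23 25 24
f 24 25 26
f 24 26 16
f 25 13 27
f 25 27 26
f 26 27 28
f 26 28 16
f 27 13 29
f 27 29 28
f 28 29 30
f 28 30 16
f 29 13 31
f 29 31 30
f 30 31 32
f 30 32 16
f 31 13 33
f 31 33 32
f 32 33 34
f 32 34 16
f 33 13 35
f 33 35 34
f 34 35 36
f 34 36 16
f 35 13 37
f 35 37 36
f 36 37 38
f 36 38 16
f 37 13 39
f 37 39 38
f 38 39 40
f 38 40 16
f 39 13 41
f 39 41 40
f 40 41 42
f 40 42 16
f 41 13 43
f 41 43 42
f 42 43 44
f 42 44 16
f 43 13 45
f 43 45 44
f 44 45 46
f 44 46 16
f 45 13 14
f 45 14 46
f 46 14 15
f 46 15 16
f 48 50 47
f 51 48 47
f 47 50 49
f 49 51 47
f 48 54 50
f 52 48 51
f 52 54 48
f 50 54 49
f 53 51 49
f 49 54 53
f 53 52 51
f 54 52 53
f 56 58 55
f 59 56 55
f 55 58 57
f 57 59 55
f 56 62 58
f 60 56 59
f 60 62 56
f 58 62 57
f 61 59 57
f 57 62 61
f 61 60 59
f 62 60 61



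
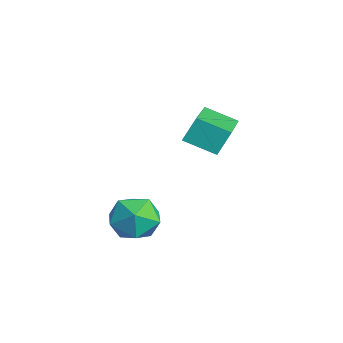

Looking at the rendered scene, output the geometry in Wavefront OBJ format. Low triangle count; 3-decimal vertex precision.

v -1.911 1.355 -0.966
v -1.965 1.747 -0.259
v -3.482 2.084 -1.491
v -3.536 2.476 -0.785
v -1.424 2.124 -1.355
v -1.478 2.516 -0.649
v -2.995 2.853 -1.881
v -3.049 3.245 -1.174
v -0.759 0.405 -2.749
v -0.032 0.225 -2.639
v -1.048 -0.785 -2.781
v -0.321 -0.965 -2.671
v -0.72 -0.642 -2.114
v -0.541 0.093 -2.094
v -0.539 -0.653 -3.326
v -0.36 0.082 -3.306
v 0.104 -0.428 -2.995
v -0.008 -0.422 -2.247
v -1.072 -0.138 -3.173
v -1.184 -0.132 -2.425
f 2 4 1
f 5 2 1
f 1 4 3
f 3 5 1
f 2 8 4
f 6 2 5
f 6 8 2
f 4 8 3
f 7 5 3
f 3 8 7
f 7 6 5
f 8 6 7
f 9 20 14
f 9 14 10
f 9 10 16
f 9 16 19
f 9 19 20
f 10 14 18
f 14 20 13
f 20 19 11
f 19 16 15
f 16 10 17
f 12 18 13
f 12 13 11
f 12 11 15
f 12 15 17
f 12 17 18
f 13 18 14
f 11 13 20
f 15 11 19
f 17 15 16
f 18 17 10



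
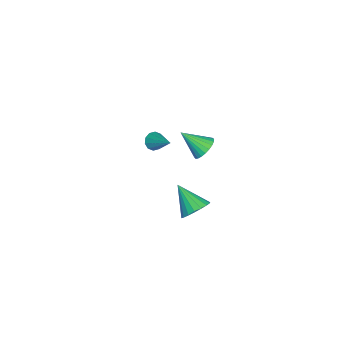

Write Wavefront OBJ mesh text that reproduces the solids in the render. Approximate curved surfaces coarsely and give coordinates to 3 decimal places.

v -0.158 -0.633 1.627
v 0.432 -0.298 2.203
v -0.462 -2.067 2.773
v 0.138 -0.148 2.312
v -0.201 -0.073 2.317
v -0.533 -0.082 2.217
v -0.808 -0.176 2.027
v -0.985 -0.339 1.776
v -1.035 -0.547 1.502
v -0.952 -0.768 1.248
v -0.748 -0.969 1.051
v -0.454 -1.118 0.942
v -0.115 -1.194 0.937
v 0.217 -1.184 1.037
v 0.493 -1.091 1.228
v 0.669 -0.928 1.478
v 0.719 -0.72 1.752
v 0.636 -0.499 2.006
v -4.328 -4.05 -2.469
v -4.085 -3.729 -3.029
v -3.192 -2.93 -1.331
v -4.429 -3.517 -2.894
v -4.735 -3.508 -2.597
v -4.885 -3.706 -2.251
v -4.823 -4.036 -1.988
v -4.572 -4.372 -1.908
v -4.228 -4.584 -2.043
v -3.922 -4.593 -2.34
v -3.771 -4.394 -2.686
v -3.834 -4.065 -2.949
v 4.331 -0.773 0.337
v 5.157 -1.127 0.753
v 3.229 -1.927 1.543
v 5.063 -0.777 1.003
v 4.825 -0.425 1.121
v 4.489 -0.143 1.084
v 4.121 0.014 0.899
v 3.796 0.016 0.602
v 3.576 -0.139 0.253
v 3.506 -0.419 -0.079
v 3.599 -0.77 -0.329
v 3.837 -1.121 -0.447
v 4.174 -1.403 -0.41
v 4.541 -1.561 -0.225
v 4.867 -1.562 0.072
v 5.087 -1.408 0.421
f 2 1 4
f 2 4 3
f 4 1 5
f 4 5 3
f 5 1 6
f 5 6 3
f 6 1 7
f 6 7 3
f 7 1 8
f 7 8 3
f 8 1 9
f 8 9 3
f 9 1 10
f 9 10 3
f 10 1 11
f 10 11 3
f 11 1 12
f 11 12 3
f 12 1 13
f 12 13 3
f 13 1 14
f 13 14 3
f 14 1 15
f 14 15 3
f 15 1 16
f 15 16 3
f 16 1 17
f 16 17 3
f 17 1 18
f 17 18 3
f 18 1 2
f 18 2 3
f 20 19 22
f 20 22 21
f 22 19 23
f 22 23 21
f 23 19 24
f 23 24 21
f 24 19 25
f 24 25 21
f 25 19 26
f 25 26 21
f 26 19 27
f 26 27 21
f 27 19 28
f 27 28 21
f 28 19 29
f 28 29 21
f 29 19 30
f 29 30 21
f 30 19 20
f 30 20 21
f 32 31 34
f 32 34 33
f 34 31 35
f 34 35 33
f 35 31 36
f 35 36 33
f 36 31 37
f 36 37 33
f 37 31 38
f 37 38 33
f 38 31 39
f 38 39 33
f 39 31 40
f 39 40 33
f 40 31 41
f 40 41 33
f 41 31 42
f 41 42 33
f 42 31 43
f 42 43 33
f 43 31 44
f 43 44 33
f 44 31 45
f 44 45 33
f 45 31 46
f 45 46 33
f 46 31 32
f 46 32 33



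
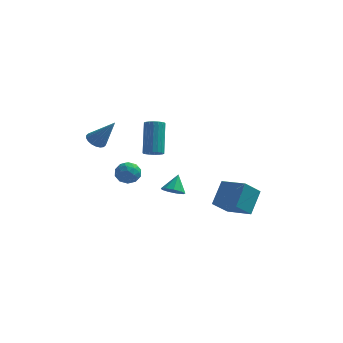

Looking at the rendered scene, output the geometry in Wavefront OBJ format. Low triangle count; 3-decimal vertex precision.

v 1.107 0.044 -2.022
v 1.723 0.017 -2.093
v 1.233 0.716 -1.198
v 1.564 0.333 -2.327
v 1.191 0.514 -2.418
v 0.779 0.476 -2.323
v 0.521 0.235 -2.088
v 0.537 -0.094 -1.822
v 0.82 -0.359 -1.649
v 1.237 -0.435 -1.651
v 1.594 -0.287 -1.826
v -0.667 -1.059 0.176
v -0.214 -1.29 -0.282
v -1.226 -2.01 0.102
v -0.773 -2.241 -0.356
v -0.587 -2.156 0.296
v -0.241 -1.568 0.342
v -1.199 -1.732 -0.522
v -0.853 -1.144 -0.476
v -0.543 -1.705 -0.713
v -0.165 -1.967 -0.208
v -1.275 -1.333 0.028
v -0.897 -1.595 0.533
v -0.391 -1.091 -0.047
v -1.049 -2.209 -0.133
v -0.939 -2.159 0.25
v -0.673 -2.294 -0.019
v -0.407 -1.254 0.32
v -0.141 -1.39 0.051
v -0.36 -1.899 0.391
v -1.299 -1.91 -0.231
v -1.033 -2.046 -0.5
v -0.767 -1.006 -0.161
v -0.501 -1.141 -0.43
v -1.08 -1.401 -0.571
v -0.319 -1.471 -0.569
v -0.648 -2.03 -0.612
v -0.898 -1.731 -0.71
v -0.695 -1.385 -0.683
v -0.097 -1.625 -0.272
v -0.425 -2.184 -0.315
v -0.315 -2.134 0.068
v -0.112 -1.788 0.095
v -0.29 -1.869 -0.525
v -1.015 -1.116 0.135
v -1.343 -1.675 0.092
v -1.328 -1.512 -0.275
v -1.125 -1.166 -0.248
v -0.792 -1.27 0.432
v -1.121 -1.829 0.389
v -0.745 -1.915 0.503
v -0.542 -1.569 0.53
v -1.15 -1.431 0.345
v -2.278 -1.6 1.926
v -1.857 -1.777 1.603
v -1.302 -1.74 3.274
v -1.825 -1.53 1.605
v -1.882 -1.297 1.671
v -2.018 -1.123 1.788
v -2.205 -1.044 1.932
v -2.407 -1.075 2.074
v -2.583 -1.21 2.188
v -2.699 -1.422 2.25
v -2.731 -1.669 2.247
v -2.674 -1.903 2.181
v -2.538 -2.076 2.065
v -2.351 -2.155 1.921
v -2.149 -2.124 1.778
v -1.973 -1.989 1.664
v 3.223 3.26 -4.932
v 2.578 2.5 -4.052
v 3.508 4.311 -3.815
v 2.863 3.55 -2.935
v 4.557 2.53 -4.585
v 3.912 1.769 -3.705
v 4.842 3.58 -3.468
v 4.197 2.82 -2.588
v -0.357 2.245 -0.635
v 0.176 2.223 -0.557
v -0.009 3.353 1.033
v -0.543 3.375 0.955
v 0.151 2.416 -0.698
v -0.034 3.546 0.893
v 0.025 2.576 -0.826
v -0.16 3.706 0.765
v -0.177 2.67 -0.916
v -0.362 3.8 0.675
v -0.415 2.68 -0.951
v -0.6 3.81 0.64
v -0.641 2.604 -0.923
v -0.826 3.733 0.668
v -0.811 2.456 -0.838
v -0.996 3.586 0.752
v -0.891 2.267 -0.713
v -1.076 3.397 0.877
v -0.866 2.074 -0.573
v -1.051 3.204 1.018
v -0.74 1.914 -0.445
v -0.925 3.044 1.146
v -0.538 1.82 -0.355
v -0.723 2.95 1.236
v -0.3 1.81 -0.32
v -0.485 2.94 1.271
v -0.074 1.887 -0.348
v -0.259 3.016 1.243
v 0.096 2.034 -0.432
v -0.089 3.164 1.158
f 2 1 4
f 2 4 3
f 4 1 5
f 4 5 3
f 5 1 6
f 5 6 3
f 6 1 7
f 6 7 3
f 7 1 8
f 7 8 3
f 8 1 9
f 8 9 3
f 9 1 10
f 9 10 3
f 10 1 11
f 10 11 3
f 11 1 2
f 11 2 3
f 12 49 28
f 49 23 52
f 28 52 17
f 49 52 28
f 12 28 24
f 28 17 29
f 24 29 13
f 28 29 24
f 12 24 33
f 24 13 34
f 33 34 19
f 24 34 33
f 12 33 45
f 33 19 48
f 45 48 22
f 33 48 45
f 12 45 49
f 45 22 53
f 49 53 23
f 45 53 49
f 13 29 40
f 29 17 43
f 40 43 21
f 29 43 40
f 17 52 30
f 52 23 51
f 30 51 16
f 52 51 30
f 23 53 50
f 53 22 46
f 50 46 14
f 53 46 50
f 22 48 47
f 48 19 35
f 47 35 18
f 48 35 47
f 19 34 39
f 34 13 36
f 39 36 20
f 34 36 39
f 15 41 27
f 41 21 42
f 27 42 16
f 41 42 27
f 15 27 25
f 27 16 26
f 25 26 14
f 27 26 25
f 15 25 32
f 25 14 31
f 32 31 18
f 25 31 32
f 15 32 37
f 32 18 38
f 37 38 20
f 32 38 37
f 15 37 41
f 37 20 44
f 41 44 21
f 37 44 41
f 16 42 30
f 42 21 43
f 30 43 17
f 42 43 30
f 14 26 50
f 26 16 51
f 50 51 23
f 26 51 50
f 18 31 47
f 31 14 46
f 47 46 22
f 31 46 47
f 20 38 39
f 38 18 35
f 39 35 19
f 38 35 39
f 21 44 40
f 44 20 36
f 40 36 13
f 44 36 40
f 55 54 57
f 55 57 56
f 57 54 58
f 57 58 56
f 58 54 59
f 58 59 56
f 59 54 60
f 59 60 56
f 60 54 61
f 60 61 56
f 61 54 62
f 61 62 56
f 62 54 63
f 62 63 56
f 63 54 64
f 63 64 56
f 64 54 65
f 64 65 56
f 65 54 66
f 65 66 56
f 66 54 67
f 66 67 56
f 67 54 68
f 67 68 56
f 68 54 69
f 68 69 56
f 69 54 55
f 69 55 56
f 71 73 70
f 74 71 70
f 70 73 72
f 72 74 70
f 71 77 73
f 75 71 74
f 75 77 71
f 73 77 72
f 76 74 72
f 72 77 76
f 76 75 74
f 77 75 76
f 79 78 82
f 79 82 80
f 80 82 83
f 80 83 81
f 82 78 84
f 82 84 83
f 83 84 85
f 83 85 81
f 84 78 86
f 84 86 85
f 85 86 87
f 85 87 81
f 86 78 88
f 86 88 87
f 87 88 89
f 87 89 81
f 88 78 90
f 88 90 89
f 89 90 91
f 89 91 81
f 90 78 92
f 90 92 91
f 91 92 93
f 91 93 81
f 92 78 94
f 92 94 93
f 93 94 95
f 93 95 81
f 94 78 96
f 94 96 95
f 95 96 97
f 95 97 81
f 96 78 98
f 96 98 97
f 97 98 99
f 97 99 81
f 98 78 100
f 98 100 99
f 99 100 101
f 99 101 81
f 100 78 102
f 100 102 101
f 101 102 103
f 101 103 81
f 102 78 104
f 102 104 103
f 103 104 105
f 103 105 81
f 104 78 106
f 104 106 105
f 105 106 107
f 105 107 81
f 106 78 79
f 106 79 107
f 107 79 80
f 107 80 81



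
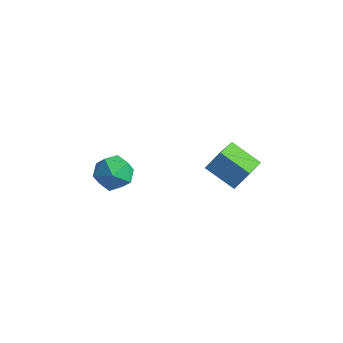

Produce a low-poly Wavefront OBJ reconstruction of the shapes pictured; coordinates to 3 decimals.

v -1.429 -2.15 2.338
v -0.956 -2.515 1.485
v -2.924 -2.585 1.695
v -2.451 -2.95 0.842
v -2.336 -3.443 1.752
v -1.413 -3.174 2.149
v -2.467 -1.926 1.031
v -1.544 -1.657 1.428
v -1.598 -2.376 0.677
v -1.517 -3.314 1.123
v -2.363 -1.786 2.057
v -2.282 -2.724 2.503
v 2.515 -1.702 4.015
v 2.881 -1.158 4.899
v 1.932 -0.146 3.299
v 2.298 0.398 4.182
v 3.942 -1.498 3.298
v 4.308 -0.954 4.181
v 3.359 0.058 2.581
v 3.725 0.602 3.465
f 1 12 6
f 1 6 2
f 1 2 8
f 1 8 11
f 1 11 12
f 2 6 10
f 6 12 5
f 12 11 3
f 11 8 7
f 8 2 9
f 4 10 5
f 4 5 3
f 4 3 7
f 4 7 9
f 4 9 10
f 5 10 6
f 3 5 12
f 7 3 11
f 9 7 8
f 10 9 2
f 14 16 13
f 17 14 13
f 13 16 15
f 15 17 13
f 14 20 16
f 18 14 17
f 18 20 14
f 16 20 15
f 19 17 15
f 15 20 19
f 19 18 17
f 20 18 19



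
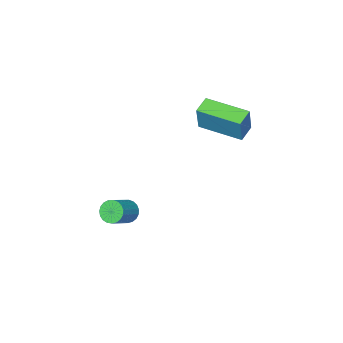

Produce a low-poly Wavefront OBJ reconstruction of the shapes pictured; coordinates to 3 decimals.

v -3.316 0.117 3.092
v -2.972 0.467 4.467
v -2.561 0.531 2.798
v -2.216 0.881 4.173
v -2.244 -1.701 3.287
v -1.899 -1.351 4.662
v -1.488 -1.287 2.993
v -1.144 -0.937 4.368
v 1.608 -2.305 -2.142
v 1.92 -2.823 -2.317
v 2.943 -2.434 -1.654
v 2.632 -1.915 -1.478
v 1.98 -2.656 -2.509
v 3.004 -2.266 -1.846
v 1.977 -2.427 -2.638
v 3 -2.038 -1.975
v 1.909 -2.178 -2.68
v 2.932 -1.788 -2.017
v 1.79 -1.95 -2.63
v 2.813 -1.561 -1.967
v 1.639 -1.784 -2.495
v 2.662 -1.394 -1.832
v 1.483 -1.708 -2.299
v 2.506 -1.318 -1.636
v 1.348 -1.735 -2.075
v 2.372 -1.345 -1.412
v 1.259 -1.86 -1.864
v 2.282 -1.471 -1.201
v 1.23 -2.063 -1.7
v 2.253 -1.673 -1.037
v 1.266 -2.307 -1.612
v 2.29 -1.917 -0.949
v 1.362 -2.551 -1.617
v 2.385 -2.161 -0.954
v 1.5 -2.752 -1.711
v 2.523 -2.363 -1.048
v 1.657 -2.876 -1.881
v 2.68 -2.487 -1.218
v 1.805 -2.901 -2.095
v 2.829 -2.512 -1.432
f 2 4 1
f 5 2 1
f 1 4 3
f 3 5 1
f 2 8 4
f 6 2 5
f 6 8 2
f 4 8 3
f 7 5 3
f 3 8 7
f 7 6 5
f 8 6 7
f 10 9 13
f 10 13 11
f 11 13 14
f 11 14 12
f 13 9 15
f 13 15 14
f 14 15 16
f 14 16 12
f 15 9 17
f 15 17 16
f 16 17 18
f 16 18 12
f 17 9 19
f 17 19 18
f 18 19 20
f 18 20 12
f 19 9 21
f 19 21 20
f 20 21 22
f 20 22 12
f 21 9 23
f 21 23 22
f 22 23 24
f 22 24 12
f 23 9 25
f 23 25 24
f 24 25 26
f 24 26 12
f 25 9 27
f 25 27 26
f 26 27 28
f 26 28 12
f 27 9 29
f 27 29 28
f 28 29 30
f 28 30 12
f 29 9 31
f 29 31 30
f 30 31 32
f 30 32 12
f 31 9 33
f 31 33 32
f 32 33 34
f 32 34 12
f 33 9 35
f 33 35 34
f 34 35 36
f 34 36 12
f 35 9 37
f 35 37 36
f 36 37 38
f 36 38 12
f 37 9 39
f 37 39 38
f 38 39 40
f 38 40 12
f 39 9 10
f 39 10 40
f 40 10 11
f 40 11 12



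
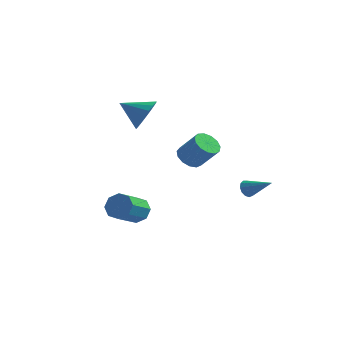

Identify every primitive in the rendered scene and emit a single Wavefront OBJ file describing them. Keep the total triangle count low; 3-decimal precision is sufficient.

v -1.858 -3.025 -1.97
v -1.44 -2.751 -1.371
v -1.765 -4.181 -0.491
v -2.182 -4.455 -1.09
v -2.016 -2.599 -1.336
v -2.341 -4.029 -0.456
v -2.5 -2.696 -1.672
v -2.824 -4.127 -0.793
v -2.607 -2.986 -2.183
v -2.931 -4.416 -1.304
v -2.275 -3.299 -2.569
v -2.6 -4.729 -1.689
v -1.699 -3.451 -2.604
v -2.024 -4.881 -1.724
v -1.216 -3.353 -2.267
v -1.54 -4.784 -1.388
v -1.109 -3.064 -1.756
v -1.433 -4.494 -0.877
v -1.103 2.199 -0.462
v -0.592 1.836 -0.944
v 0.433 1.678 0.261
v -0.077 2.041 0.742
v -0.499 2.271 -0.967
v 0.526 2.113 0.238
v -0.597 2.683 -0.829
v 0.428 2.525 0.376
v -0.856 2.941 -0.575
v 0.17 2.783 0.63
v -1.193 2.964 -0.285
v -0.167 2.806 0.919
v -1.501 2.744 -0.052
v -0.476 2.585 1.153
v -1.683 2.351 0.052
v -0.658 2.193 1.256
v -1.681 1.91 -0.008
v -0.655 1.751 1.196
v -1.495 1.56 -0.212
v -0.469 1.402 0.992
v -1.184 1.414 -0.496
v -0.159 1.256 0.709
v -0.848 1.517 -0.769
v 0.177 1.359 0.436
v -3.162 1.541 2.433
v -2.83 2.104 3.216
v -4.538 1.359 3.147
v -3.014 2.413 2.94
v -3.228 2.55 2.563
v -3.428 2.487 2.161
v -3.576 2.236 1.812
v -3.642 1.848 1.587
v -3.613 1.399 1.529
v -3.494 0.977 1.65
v -3.31 0.668 1.926
v -3.097 0.531 2.303
v -2.896 0.594 2.705
v -2.749 0.845 3.054
v -2.683 1.233 3.279
v -2.712 1.683 3.337
v 1.794 2.757 -2.464
v 1.993 2.51 -2.914
v 3.186 2.443 -1.676
v 2.073 2.809 -2.935
v 2.064 3.091 -2.807
v 1.969 3.267 -2.57
v 1.819 3.281 -2.3
v 1.661 3.129 -2.081
v 1.545 2.858 -1.984
v 1.508 2.556 -2.039
v 1.562 2.317 -2.229
v 1.689 2.218 -2.494
v 1.85 2.29 -2.749
f 2 1 5
f 2 5 3
f 3 5 6
f 3 6 4
f 5 1 7
f 5 7 6
f 6 7 8
f 6 8 4
f 7 1 9
f 7 9 8
f 8 9 10
f 8 10 4
f 9 1 11
f 9 11 10
f 10 11 12
f 10 12 4
f 11 1 13
f 11 13 12
f 12 13 14
f 12 14 4
f 13 1 15
f 13 15 14
f 14 15 16
f 14 16 4
f 15 1 17
f 15 17 16
f 16 17 18
f 16 18 4
f 17 1 2
f 17 2 18
f 18 2 3
f 18 3 4
f 20 19 23
f 20 23 21
f 21 23 24
f 21 24 22
f 23 19 25
f 23 25 24
f 24 25 26
f 24 26 22
f 25 19 27
f 25 27 26
f 26 27 28
f 26 28 22
f 27 19 29
f 27 29 28
f 28 29 30
f 28 30 22
f 29 19 31
f 29 31 30
f 30 31 32
f 30 32 22
f 31 19 33
f 31 33 32
f 32 33 34
f 32 34 22
f 33 19 35
f 33 35 34
f 34 35 36
f 34 36 22
f 35 19 37
f 35 37 36
f 36 37 38
f 36 38 22
f 37 19 39
f 37 39 38
f 38 39 40
f 38 40 22
f 39 19 41
f 39 41 40
f 40 41 42
f 40 42 22
f 41 19 20
f 41 20 42
f 42 20 21
f 42 21 22
f 44 43 46
f 44 46 45
f 46 43 47
f 46 47 45
f 47 43 48
f 47 48 45
f 48 43 49
f 48 49 45
f 49 43 50
f 49 50 45
f 50 43 51
f 50 51 45
f 51 43 52
f 51 52 45
f 52 43 53
f 52 53 45
f 53 43 54
f 53 54 45
f 54 43 55
f 54 55 45
f 55 43 56
f 55 56 45
f 56 43 57
f 56 57 45
f 57 43 58
f 57 58 45
f 58 43 44
f 58 44 45
f 60 59 62
f 60 62 61
f 62 59 63
f 62 63 61
f 63 59 64
f 63 64 61
f 64 59 65
f 64 65 61
f 65 59 66
f 65 66 61
f 66 59 67
f 66 67 61
f 67 59 68
f 67 68 61
f 68 59 69
f 68 69 61
f 69 59 70
f 69 70 61
f 70 59 71
f 70 71 61
f 71 59 60
f 71 60 61



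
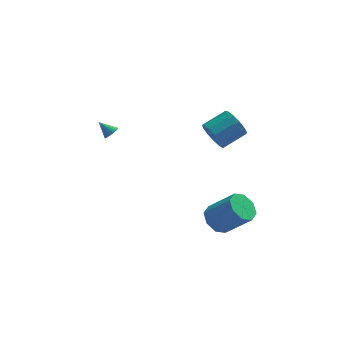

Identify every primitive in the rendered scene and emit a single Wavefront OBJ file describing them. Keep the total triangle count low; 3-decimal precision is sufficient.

v -3.516 1.707 0.578
v -3.247 2.161 0.634
v -4.244 2.053 1.282
v -3.384 2.209 0.468
v -3.544 2.17 0.322
v -3.699 2.051 0.219
v -3.822 1.873 0.179
v -3.892 1.666 0.208
v -3.898 1.466 0.301
v -3.837 1.308 0.442
v -3.72 1.219 0.606
v -3.568 1.214 0.766
v -3.407 1.295 0.893
v -3.265 1.447 0.966
v -3.166 1.643 0.972
v -3.128 1.851 0.91
v -3.156 2.034 0.79
v 2.407 -2.939 -3.464
v 3.011 -2.187 -3.762
v 4.438 -2.728 -2.233
v 3.833 -3.481 -1.936
v 2.51 -1.966 -3.216
v 3.937 -2.507 -1.687
v 1.949 -2.315 -2.816
v 3.376 -2.857 -1.287
v 1.655 -3.03 -2.795
v 3.082 -3.572 -1.267
v 1.802 -3.692 -3.167
v 3.229 -4.233 -1.638
v 2.303 -3.913 -3.713
v 3.73 -4.454 -2.184
v 2.864 -3.563 -4.113
v 4.291 -4.105 -2.584
v 3.158 -2.848 -4.133
v 4.585 -3.39 -2.605
v 2.391 3.491 -1.101
v 2.978 3.107 -1.868
v 4.377 3.885 -1.187
v 3.789 4.269 -0.419
v 2.78 3.625 -2.055
v 4.179 4.404 -1.374
v 2.459 4.102 -1.939
v 3.858 4.88 -1.258
v 2.116 4.384 -1.557
v 3.515 5.162 -0.876
v 1.86 4.382 -1.03
v 3.259 5.161 -0.349
v 1.772 4.098 -0.525
v 3.171 4.877 0.156
v 1.881 3.62 -0.203
v 3.28 4.399 0.478
v 2.152 3.102 -0.166
v 3.551 3.881 0.515
v 2.498 2.707 -0.425
v 3.897 3.486 0.256
v 2.81 2.561 -0.899
v 4.209 3.339 -0.218
v 2.989 2.71 -1.437
v 4.388 3.488 -0.756
f 2 1 4
f 2 4 3
f 4 1 5
f 4 5 3
f 5 1 6
f 5 6 3
f 6 1 7
f 6 7 3
f 7 1 8
f 7 8 3
f 8 1 9
f 8 9 3
f 9 1 10
f 9 10 3
f 10 1 11
f 10 11 3
f 11 1 12
f 11 12 3
f 12 1 13
f 12 13 3
f 13 1 14
f 13 14 3
f 14 1 15
f 14 15 3
f 15 1 16
f 15 16 3
f 16 1 17
f 16 17 3
f 17 1 2
f 17 2 3
f 19 18 22
f 19 22 20
f 20 22 23
f 20 23 21
f 22 18 24
f 22 24 23
f 23 24 25
f 23 25 21
f 24 18 26
f 24 26 25
f 25 26 27
f 25 27 21
f 26 18 28
f 26 28 27
f 27 28 29
f 27 29 21
f 28 18 30
f 28 30 29
f 29 30 31
f 29 31 21
f 30 18 32
f 30 32 31
f 31 32 33
f 31 33 21
f 32 18 34
f 32 34 33
f 33 34 35
f 33 35 21
f 34 18 19
f 34 19 35
f 35 19 20
f 35 20 21
f 37 36 40
f 37 40 38
f 38 40 41
f 38 41 39
f 40 36 42
f 40 42 41
f 41 42 43
f 41 43 39
f 42 36 44
f 42 44 43
f 43 44 45
f 43 45 39
f 44 36 46
f 44 46 45
f 45 46 47
f 45 47 39
f 46 36 48
f 46 48 47
f 47 48 49
f 47 49 39
f 48 36 50
f 48 50 49
f 49 50 51
f 49 51 39
f 50 36 52
f 50 52 51
f 51 52 53
f 51 53 39
f 52 36 54
f 52 54 53
f 53 54 55
f 53 55 39
f 54 36 56
f 54 56 55
f 55 56 57
f 55 57 39
f 56 36 58
f 56 58 57
f 57 58 59
f 57 59 39
f 58 36 37
f 58 37 59
f 59 37 38
f 59 38 39



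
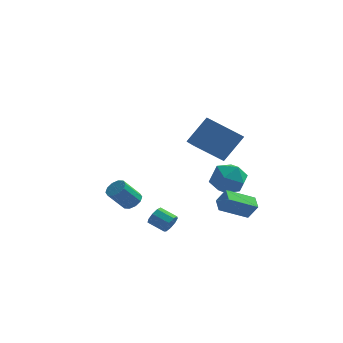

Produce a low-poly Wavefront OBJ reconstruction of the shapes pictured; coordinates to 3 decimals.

v 2.552 -2.119 1.849
v 0.967 -2.557 3.089
v 1.967 -0.873 1.542
v 0.382 -1.312 2.782
v 3.518 -1.288 3.378
v 1.933 -1.727 4.618
v 2.933 -0.043 3.071
v 1.348 -0.481 4.311
v -3.513 2.846 -4.291
v -3.132 3.252 -3.85
v -3.986 2.66 -2.568
v -4.367 2.254 -3.009
v -3.483 3.482 -3.977
v -4.337 2.89 -2.695
v -3.846 3.47 -4.224
v -4.699 2.878 -2.942
v -4.081 3.219 -4.497
v -4.935 2.627 -3.215
v -4.1 2.826 -4.691
v -4.953 2.234 -3.409
v -3.894 2.44 -4.732
v -4.748 1.848 -3.45
v -3.543 2.21 -4.605
v -4.397 1.618 -3.323
v -3.181 2.222 -4.358
v -4.034 1.63 -3.076
v -2.945 2.473 -4.085
v -3.799 1.881 -2.803
v -2.927 2.866 -3.891
v -3.78 2.274 -2.609
v -0.162 -3.121 -2.766
v 0.139 -2.904 -2.258
v -0.836 -2.563 -1.825
v -1.138 -2.779 -2.334
v 0.114 -2.595 -2.557
v -0.861 -2.254 -2.124
v -0.04 -2.532 -2.954
v -1.015 -2.191 -2.522
v -0.252 -2.744 -3.264
v -1.227 -2.403 -2.831
v -0.422 -3.133 -3.341
v -1.397 -2.792 -2.908
v -0.47 -3.516 -3.149
v -1.445 -3.175 -2.716
v -0.375 -3.714 -2.778
v -1.35 -3.372 -2.345
v -0.18 -3.634 -2.402
v -1.155 -3.293 -1.969
v 0.023 -3.314 -2.196
v -0.952 -2.973 -1.763
v 0.971 2.834 -2.321
v 1.344 3.39 -1.264
v 2.676 3.43 -3.236
v 3.049 3.986 -2.179
v 2.992 2.738 -2.242
v 1.938 2.37 -1.677
v 2.082 4.45 -2.823
v 1.028 4.082 -2.258
v 2.03 4.389 -1.574
v 2.593 3.331 -1.215
v 1.427 3.489 -3.285
v 1.99 2.431 -2.926
v 1.802 1.201 -3.716
v 1.502 2.116 -3.447
v 3.374 1.976 -4.596
v 3.073 2.891 -4.326
v 2.387 1.109 -2.754
v 2.086 2.024 -2.484
v 3.958 1.884 -3.633
v 3.658 2.799 -3.364
f 2 4 1
f 5 2 1
f 1 4 3
f 3 5 1
f 2 8 4
f 6 2 5
f 6 8 2
f 4 8 3
f 7 5 3
f 3 8 7
f 7 6 5
f 8 6 7
f 10 9 13
f 10 13 11
f 11 13 14
f 11 14 12
f 13 9 15
f 13 15 14
f 14 15 16
f 14 16 12
f 15 9 17
f 15 17 16
f 16 17 18
f 16 18 12
f 17 9 19
f 17 19 18
f 18 19 20
f 18 20 12
f 19 9 21
f 19 21 20
f 20 21 22
f 20 22 12
f 21 9 23
f 21 23 22
f 22 23 24
f 22 24 12
f 23 9 25
f 23 25 24
f 24 25 26
f 24 26 12
f 25 9 27
f 25 27 26
f 26 27 28
f 26 28 12
f 27 9 29
f 27 29 28
f 28 29 30
f 28 30 12
f 29 9 10
f 29 10 30
f 30 10 11
f 30 11 12
f 32 31 35
f 32 35 33
f 33 35 36
f 33 36 34
f 35 31 37
f 35 37 36
f 36 37 38
f 36 38 34
f 37 31 39
f 37 39 38
f 38 39 40
f 38 40 34
f 39 31 41
f 39 41 40
f 40 41 42
f 40 42 34
f 41 31 43
f 41 43 42
f 42 43 44
f 42 44 34
f 43 31 45
f 43 45 44
f 44 45 46
f 44 46 34
f 45 31 47
f 45 47 46
f 46 47 48
f 46 48 34
f 47 31 49
f 47 49 48
f 48 49 50
f 48 50 34
f 49 31 32
f 49 32 50
f 50 32 33
f 50 33 34
f 51 62 56
f 51 56 52
f 51 52 58
f 51 58 61
f 51 61 62
f 52 56 60
f 56 62 55
f 62 61 53
f 61 58 57
f 58 52 59
f 54 60 55
f 54 55 53
f 54 53 57
f 54 57 59
f 54 59 60
f 55 60 56
f 53 55 62
f 57 53 61
f 59 57 58
f 60 59 52
f 64 66 63
f 67 64 63
f 63 66 65
f 65 67 63
f 64 70 66
f 68 64 67
f 68 70 64
f 66 70 65
f 69 67 65
f 65 70 69
f 69 68 67
f 70 68 69



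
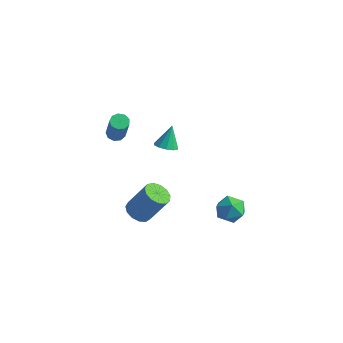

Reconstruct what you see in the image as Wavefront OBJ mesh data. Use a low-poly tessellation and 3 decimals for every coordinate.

v -0.927 -2.063 2.436
v -0.222 -1.926 2.384
v -0.973 -1.337 3.724
v -0.441 -1.593 2.188
v -0.846 -1.439 2.086
v -1.282 -1.524 2.118
v -1.582 -1.815 2.272
v -1.632 -2.201 2.488
v -1.412 -2.534 2.684
v -1.007 -2.688 2.785
v -0.571 -2.603 2.753
v -0.271 -2.312 2.6
v -3.639 -3.047 3.085
v -3.172 -3.264 2.84
v -2.494 -3.849 4.65
v -2.961 -3.633 4.895
v -3.111 -2.891 2.937
v -2.433 -3.477 4.748
v -3.297 -2.592 3.104
v -2.619 -3.177 4.914
v -3.643 -2.505 3.261
v -2.965 -3.091 5.072
v -3.987 -2.673 3.336
v -3.309 -3.258 5.147
v -4.168 -3.015 3.293
v -3.49 -3.6 5.104
v -4.102 -3.373 3.153
v -3.424 -3.958 4.963
v -3.819 -3.578 2.981
v -3.141 -4.163 4.791
v -3.452 -3.535 2.857
v -2.774 -4.12 4.667
v -2.044 -3.294 -3.173
v -1.538 -3.984 -3.262
v -0.53 -3.476 -1.455
v -1.036 -2.786 -1.367
v -1.314 -3.62 -3.489
v -0.305 -3.112 -1.683
v -1.321 -3.152 -3.617
v -0.313 -2.644 -1.81
v -1.558 -2.73 -3.603
v -0.55 -2.222 -1.797
v -1.949 -2.486 -3.453
v -0.941 -1.978 -1.647
v -2.371 -2.499 -3.214
v -1.362 -1.992 -1.408
v -2.688 -2.765 -2.962
v -1.68 -2.257 -1.156
v -2.802 -3.198 -2.777
v -1.793 -2.69 -0.971
v -2.674 -3.662 -2.718
v -1.666 -3.154 -0.912
v -2.347 -4.009 -2.803
v -1.339 -3.501 -0.997
v -1.923 -4.129 -3.006
v -0.915 -3.621 -1.2
v 1.824 0.372 -4.361
v 2.729 0.616 -3.986
v 1.551 -0.596 -3.074
v 2.456 -0.352 -2.699
v 1.72 0.338 -2.732
v 1.888 0.936 -3.527
v 2.392 -0.916 -3.533
v 2.56 -0.318 -4.328
v 3.079 -0.18 -3.474
v 2.664 0.596 -2.979
v 1.616 -0.576 -4.081
v 1.201 0.2 -3.586
f 2 1 4
f 2 4 3
f 4 1 5
f 4 5 3
f 5 1 6
f 5 6 3
f 6 1 7
f 6 7 3
f 7 1 8
f 7 8 3
f 8 1 9
f 8 9 3
f 9 1 10
f 9 10 3
f 10 1 11
f 10 11 3
f 11 1 12
f 11 12 3
f 12 1 2
f 12 2 3
f 14 13 17
f 14 17 15
f 15 17 18
f 15 18 16
f 17 13 19
f 17 19 18
f 18 19 20
f 18 20 16
f 19 13 21
f 19 21 20
f 20 21 22
f 20 22 16
f 21 13 23
f 21 23 22
f 22 23 24
f 22 24 16
f 23 13 25
f 23 25 24
f 24 25 26
f 24 26 16
f 25 13 27
f 25 27 26
f 26 27 28
f 26 28 16
f 27 13 29
f 27 29 28
f 28 29 30
f 28 30 16
f 29 13 31
f 29 31 30
f 30 31 32
f 30 32 16
f 31 13 14
f 31 14 32
f 32 14 15
f 32 15 16
f 34 33 37
f 34 37 35
f 35 37 38
f 35 38 36
f 37 33 39
f 37 39 38
f 38 39 40
f 38 40 36
f 39 33 41
f 39 41 40
f 40 41 42
f 40 42 36
f 41 33 43
f 41 43 42
f 42 43 44
f 42 44 36
f 43 33 45
f 43 45 44
f 44 45 46
f 44 46 36
f 45 33 47
f 45 47 46
f 46 47 48
f 46 48 36
f 47 33 49
f 47 49 48
f 48 49 50
f 48 50 36
f 49 33 51
f 49 51 50
f 50 51 52
f 50 52 36
f 51 33 53
f 51 53 52
f 52 53 54
f 52 54 36
f 53 33 55
f 53 55 54
f 54 55 56
f 54 56 36
f 55 33 34
f 55 34 56
f 56 34 35
f 56 35 36
f 57 68 62
f 57 62 58
f 57 58 64
f 57 64 67
f 57 67 68
f 58 62 66
f 62 68 61
f 68 67 59
f 67 64 63
f 64 58 65
f 60 66 61
f 60 61 59
f 60 59 63
f 60 63 65
f 60 65 66
f 61 66 62
f 59 61 68
f 63 59 67
f 65 63 64
f 66 65 58



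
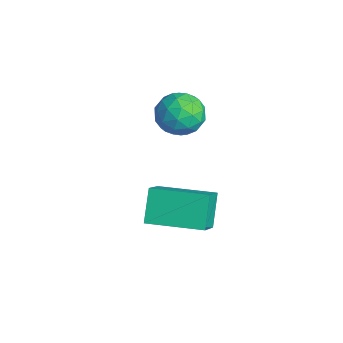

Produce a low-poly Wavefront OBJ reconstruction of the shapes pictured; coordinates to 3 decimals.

v 0.273 2.857 -0.342
v 0.941 3.018 0.086
v 0.879 1.842 -0.906
v 1.547 2.003 -0.478
v 0.885 1.723 -0.105
v 0.51 2.351 0.243
v 1.31 2.509 -1.063
v 0.935 3.137 -0.715
v 1.582 2.803 -0.36
v 1.319 2.317 0.232
v 0.501 2.543 -1.052
v 0.238 2.057 -0.46
v 0.554 3.027 -0.078
v 1.266 1.833 -0.742
v 0.877 1.669 -0.522
v 1.269 1.763 -0.271
v 0.301 2.635 0.014
v 0.694 2.729 0.266
v 0.66 1.968 0.153
v 1.126 2.131 -1.086
v 1.519 2.225 -0.834
v 0.551 3.097 -0.549
v 0.943 3.191 -0.298
v 1.16 2.892 -0.973
v 1.323 2.995 -0.089
v 1.679 2.398 -0.421
v 1.54 2.696 -0.765
v 1.32 3.064 -0.56
v 1.169 2.709 0.259
v 1.525 2.112 -0.072
v 1.136 1.948 0.147
v 0.916 2.317 0.352
v 1.545 2.583 -0.003
v 0.295 2.748 -0.748
v 0.651 2.151 -1.079
v 0.904 2.543 -1.172
v 0.684 2.912 -0.967
v 0.141 2.462 -0.399
v 0.497 1.865 -0.731
v 0.5 1.796 -0.26
v 0.28 2.164 -0.055
v 0.275 2.277 -0.817
v 3.165 0.739 -2.871
v 3.953 0.181 -2.061
v 2.522 1.131 -1.976
v 3.31 0.574 -1.166
v 4.13 2.186 -2.814
v 4.918 1.629 -2.004
v 3.487 2.579 -1.919
v 4.275 2.021 -1.109
f 1 38 17
f 38 12 41
f 17 41 6
f 38 41 17
f 1 17 13
f 17 6 18
f 13 18 2
f 17 18 13
f 1 13 22
f 13 2 23
f 22 23 8
f 13 23 22
f 1 22 34
f 22 8 37
f 34 37 11
f 22 37 34
f 1 34 38
f 34 11 42
f 38 42 12
f 34 42 38
f 2 18 29
f 18 6 32
f 29 32 10
f 18 32 29
f 6 41 19
f 41 12 40
f 19 40 5
f 41 40 19
f 12 42 39
f 42 11 35
f 39 35 3
f 42 35 39
f 11 37 36
f 37 8 24
f 36 24 7
f 37 24 36
f 8 23 28
f 23 2 25
f 28 25 9
f 23 25 28
f 4 30 16
f 30 10 31
f 16 31 5
f 30 31 16
f 4 16 14
f 16 5 15
f 14 15 3
f 16 15 14
f 4 14 21
f 14 3 20
f 21 20 7
f 14 20 21
f 4 21 26
f 21 7 27
f 26 27 9
f 21 27 26
f 4 26 30
f 26 9 33
f 30 33 10
f 26 33 30
f 5 31 19
f 31 10 32
f 19 32 6
f 31 32 19
f 3 15 39
f 15 5 40
f 39 40 12
f 15 40 39
f 7 20 36
f 20 3 35
f 36 35 11
f 20 35 36
f 9 27 28
f 27 7 24
f 28 24 8
f 27 24 28
f 10 33 29
f 33 9 25
f 29 25 2
f 33 25 29
f 44 46 43
f 47 44 43
f 43 46 45
f 45 47 43
f 44 50 46
f 48 44 47
f 48 50 44
f 46 50 45
f 49 47 45
f 45 50 49
f 49 48 47
f 50 48 49



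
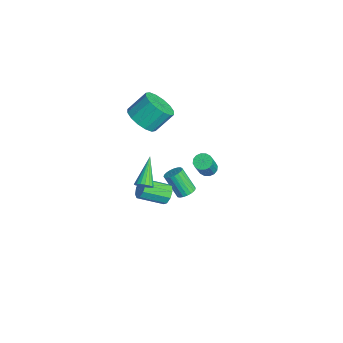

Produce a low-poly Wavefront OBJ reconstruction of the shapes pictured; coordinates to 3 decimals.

v -0.01 2.78 -3.937
v 0.381 2.3 -3.96
v -0.298 1.68 -2.566
v -0.69 2.16 -2.543
v 0.514 2.47 -3.819
v -0.165 1.85 -2.425
v 0.556 2.694 -3.699
v -0.123 2.075 -2.305
v 0.5 2.933 -3.62
v -0.179 2.314 -2.226
v 0.356 3.146 -3.596
v -0.323 2.526 -2.202
v 0.148 3.295 -3.631
v -0.531 2.675 -2.237
v -0.086 3.355 -3.718
v -0.765 2.735 -2.324
v -0.308 3.316 -3.844
v -0.987 2.696 -2.45
v -0.478 3.184 -3.985
v -1.157 2.564 -2.591
v -0.568 2.982 -4.119
v -1.247 2.362 -2.725
v -0.561 2.745 -4.221
v -1.24 2.125 -2.826
v -0.459 2.514 -4.273
v -1.138 1.895 -2.879
v -0.279 2.33 -4.268
v -0.958 1.71 -2.874
v -0.053 2.223 -4.205
v -0.732 1.603 -2.811
v 0.181 2.212 -4.097
v -0.498 1.592 -2.702
v 1.455 1.247 -2.345
v 1.793 1.463 -1.784
v 1.543 -0.052 -1.053
v 1.205 -0.267 -1.615
v 1.332 1.559 -1.742
v 1.083 0.044 -1.011
v 0.929 1.509 -1.982
v 0.68 -0.006 -1.252
v 0.772 1.337 -2.393
v 0.523 -0.178 -1.662
v 0.934 1.123 -2.781
v 0.685 -0.392 -2.05
v 1.34 0.967 -2.965
v 1.09 -0.547 -2.235
v 1.799 0.943 -2.86
v 1.55 -0.572 -2.129
v 2.097 1.061 -2.513
v 1.848 -0.454 -1.783
v 2.095 1.266 -2.088
v 1.846 -0.249 -1.358
v -0.206 0.198 3.31
v 0.656 -0.235 3.796
v 0.567 0.869 4.936
v -0.294 1.302 4.45
v 0.864 0.145 3.444
v 0.776 1.249 4.584
v 0.787 0.54 3.055
v 0.698 1.644 4.196
v 0.443 0.843 2.735
v 0.354 1.947 3.876
v -0.075 0.973 2.569
v -0.163 2.077 3.71
v -0.628 0.896 2.602
v -0.716 2 3.742
v -1.067 0.631 2.824
v -1.156 1.735 3.964
v -1.276 0.251 3.176
v -1.364 1.355 4.316
v -1.198 -0.144 3.564
v -1.287 0.96 4.705
v -0.854 -0.447 3.884
v -0.943 0.657 5.025
v -0.337 -0.577 4.05
v -0.425 0.527 5.191
v 0.216 -0.5 4.018
v 0.128 0.604 5.158
v 4.584 -0.887 2.014
v 4.968 -0.685 2.351
v 3.196 -0.173 3.166
v 4.932 -0.501 2.193
v 4.826 -0.394 2
v 4.673 -0.385 1.81
v 4.502 -0.475 1.66
v 4.347 -0.647 1.58
v 4.239 -0.866 1.586
v 4.199 -1.09 1.677
v 4.236 -1.274 1.834
v 4.341 -1.381 2.028
v 4.494 -1.39 2.218
v 4.665 -1.3 2.368
v 4.82 -1.128 2.448
v 4.928 -0.909 2.442
v -0.406 4.187 -2.333
v -0.046 4.655 -2.351
v 0.725 4.12 -0.886
v 0.366 3.653 -0.867
v -0.288 4.748 -2.19
v 0.483 4.213 -0.725
v -0.562 4.69 -2.067
v 0.21 4.156 -0.602
v -0.794 4.498 -2.015
v -0.022 3.964 -0.55
v -0.921 4.223 -2.048
v -0.15 3.689 -0.583
v -0.911 3.938 -2.157
v -0.139 3.404 -0.692
v -0.765 3.72 -2.314
v 0.006 3.185 -0.849
v -0.523 3.627 -2.475
v 0.248 3.092 -1.01
v -0.25 3.684 -2.598
v 0.522 3.15 -1.133
v -0.018 3.876 -2.65
v 0.754 3.342 -1.185
v 0.11 4.151 -2.617
v 0.881 3.617 -1.152
v 0.099 4.436 -2.508
v 0.871 3.902 -1.043
f 2 1 5
f 2 5 3
f 3 5 6
f 3 6 4
f 5 1 7
f 5 7 6
f 6 7 8
f 6 8 4
f 7 1 9
f 7 9 8
f 8 9 10
f 8 10 4
f 9 1 11
f 9 11 10
f 10 11 12
f 10 12 4
f 11 1 13
f 11 13 12
f 12 13 14
f 12 14 4
f 13 1 15
f 13 15 14
f 14 15 16
f 14 16 4
f 15 1 17
f 15 17 16
f 16 17 18
f 16 18 4
f 17 1 19
f 17 19 18
f 18 19 20
f 18 20 4
f 19 1 21
f 19 21 20
f 20 21 22
f 20 22 4
f 21 1 23
f 21 23 22
f 22 23 24
f 22 24 4
f 23 1 25
f 23 25 24
f 24 25 26
f 24 26 4
f 25 1 27
f 25 27 26
f 26 27 28
f 26 28 4
f 27 1 29
f 27 29 28
f 28 29 30
f 28 30 4
f 29 1 31
f 29 31 30
f 30 31 32
f 30 32 4
f 31 1 2
f 31 2 32
f 32 2 3
f 32 3 4
f 34 33 37
f 34 37 35
f 35 37 38
f 35 38 36
f 37 33 39
f 37 39 38
f 38 39 40
f 38 40 36
f 39 33 41
f 39 41 40
f 40 41 42
f 40 42 36
f 41 33 43
f 41 43 42
f 42 43 44
f 42 44 36
f 43 33 45
f 43 45 44
f 44 45 46
f 44 46 36
f 45 33 47
f 45 47 46
f 46 47 48
f 46 48 36
f 47 33 49
f 47 49 48
f 48 49 50
f 48 50 36
f 49 33 51
f 49 51 50
f 50 51 52
f 50 52 36
f 51 33 34
f 51 34 52
f 52 34 35
f 52 35 36
f 54 53 57
f 54 57 55
f 55 57 58
f 55 58 56
f 57 53 59
f 57 59 58
f 58 59 60
f 58 60 56
f 59 53 61
f 59 61 60
f 60 61 62
f 60 62 56
f 61 53 63
f 61 63 62
f 62 63 64
f 62 64 56
f 63 53 65
f 63 65 64
f 64 65 66
f 64 66 56
f 65 53 67
f 65 67 66
f 66 67 68
f 66 68 56
f 67 53 69
f 67 69 68
f 68 69 70
f 68 70 56
f 69 53 71
f 69 71 70
f 70 71 72
f 70 72 56
f 71 53 73
f 71 73 72
f 72 73 74
f 72 74 56
f 73 53 75
f 73 75 74
f 74 75 76
f 74 76 56
f 75 53 77
f 75 77 76
f 76 77 78
f 76 78 56
f 77 53 54
f 77 54 78
f 78 54 55
f 78 55 56
f 80 79 82
f 80 82 81
f 82 79 83
f 82 83 81
f 83 79 84
f 83 84 81
f 84 79 85
f 84 85 81
f 85 79 86
f 85 86 81
f 86 79 87
f 86 87 81
f 87 79 88
f 87 88 81
f 88 79 89
f 88 89 81
f 89 79 90
f 89 90 81
f 90 79 91
f 90 91 81
f 91 79 92
f 91 92 81
f 92 79 93
f 92 93 81
f 93 79 94
f 93 94 81
f 94 79 80
f 94 80 81
f 96 95 99
f 96 99 97
f 97 99 100
f 97 100 98
f 99 95 101
f 99 101 100
f 100 101 102
f 100 102 98
f 101 95 103
f 101 103 102
f 102 103 104
f 102 104 98
f 103 95 105
f 103 105 104
f 104 105 106
f 104 106 98
f 105 95 107
f 105 107 106
f 106 107 108
f 106 108 98
f 107 95 109
f 107 109 108
f 108 109 110
f 108 110 98
f 109 95 111
f 109 111 110
f 110 111 112
f 110 112 98
f 111 95 113
f 111 113 112
f 112 113 114
f 112 114 98
f 113 95 115
f 113 115 114
f 114 115 116
f 114 116 98
f 115 95 117
f 115 117 116
f 116 117 118
f 116 118 98
f 117 95 119
f 117 119 118
f 118 119 120
f 118 120 98
f 119 95 96
f 119 96 120
f 120 96 97
f 120 97 98

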